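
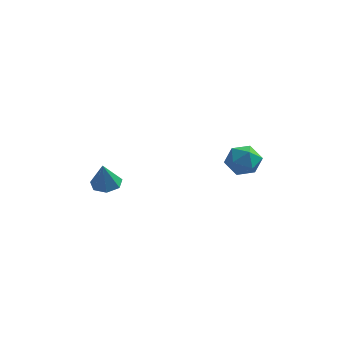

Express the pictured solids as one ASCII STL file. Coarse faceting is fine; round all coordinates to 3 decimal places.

solid 
facet normal -0.034 0.982 0.185
outer loop
vertex 3.688 0.975 -1.653
vertex 2.662 0.866 -1.262
vertex 3.525 0.767 -0.581
endloop
endfacet
facet normal 0.633 0.736 0.239
outer loop
vertex 3.688 0.975 -1.653
vertex 3.525 0.767 -0.581
vertex 4.333 0.249 -1.127
endloop
endfacet
facet normal 0.811 0.441 -0.386
outer loop
vertex 3.688 0.975 -1.653
vertex 4.333 0.249 -1.127
vertex 3.968 0.028 -2.146
endloop
endfacet
facet normal 0.253 0.505 -0.826
outer loop
vertex 3.688 0.975 -1.653
vertex 3.968 0.028 -2.146
vertex 2.936 0.409 -2.229
endloop
endfacet
facet normal -0.269 0.839 -0.473
outer loop
vertex 3.688 0.975 -1.653
vertex 2.936 0.409 -2.229
vertex 2.662 0.866 -1.262
endloop
endfacet
facet normal 0.640 0.223 0.736
outer loop
vertex 4.333 0.249 -1.127
vertex 3.525 0.767 -0.581
vertex 3.704 -0.309 -0.411
endloop
endfacet
facet normal -0.440 0.621 0.648
outer loop
vertex 3.525 0.767 -0.581
vertex 2.662 0.866 -1.262
vertex 2.672 0.072 -0.494
endloop
endfacet
facet normal -0.821 0.390 -0.417
outer loop
vertex 2.662 0.866 -1.262
vertex 2.936 0.409 -2.229
vertex 2.307 -0.149 -1.513
endloop
endfacet
facet normal 0.023 -0.152 -0.988
outer loop
vertex 2.936 0.409 -2.229
vertex 3.968 0.028 -2.146
vertex 3.115 -0.667 -2.059
endloop
endfacet
facet normal 0.926 -0.256 -0.276
outer loop
vertex 3.968 0.028 -2.146
vertex 4.333 0.249 -1.127
vertex 3.978 -0.766 -1.378
endloop
endfacet
facet normal -0.253 -0.505 0.826
outer loop
vertex 2.952 -0.875 -0.987
vertex 3.704 -0.309 -0.411
vertex 2.672 0.072 -0.494
endloop
endfacet
facet normal -0.811 -0.441 0.386
outer loop
vertex 2.952 -0.875 -0.987
vertex 2.672 0.072 -0.494
vertex 2.307 -0.149 -1.513
endloop
endfacet
facet normal -0.633 -0.736 -0.239
outer loop
vertex 2.952 -0.875 -0.987
vertex 2.307 -0.149 -1.513
vertex 3.115 -0.667 -2.059
endloop
endfacet
facet normal 0.034 -0.982 -0.185
outer loop
vertex 2.952 -0.875 -0.987
vertex 3.115 -0.667 -2.059
vertex 3.978 -0.766 -1.378
endloop
endfacet
facet normal 0.269 -0.839 0.473
outer loop
vertex 2.952 -0.875 -0.987
vertex 3.978 -0.766 -1.378
vertex 3.704 -0.309 -0.411
endloop
endfacet
facet normal -0.023 0.152 0.988
outer loop
vertex 2.672 0.072 -0.494
vertex 3.704 -0.309 -0.411
vertex 3.525 0.767 -0.581
endloop
endfacet
facet normal -0.926 0.256 0.276
outer loop
vertex 2.307 -0.149 -1.513
vertex 2.672 0.072 -0.494
vertex 2.662 0.866 -1.262
endloop
endfacet
facet normal -0.640 -0.223 -0.736
outer loop
vertex 3.115 -0.667 -2.059
vertex 2.307 -0.149 -1.513
vertex 2.936 0.409 -2.229
endloop
endfacet
facet normal 0.440 -0.621 -0.648
outer loop
vertex 3.978 -0.766 -1.378
vertex 3.115 -0.667 -2.059
vertex 3.968 0.028 -2.146
endloop
endfacet
facet normal 0.821 -0.390 0.417
outer loop
vertex 3.704 -0.309 -0.411
vertex 3.978 -0.766 -1.378
vertex 4.333 0.249 -1.127
endloop
endfacet
facet normal 0.038 0.256 -0.966
outer loop
vertex -2.926 -2.231 -3.048
vertex -3.749 -1.897 -2.992
vertex -2.972 -1.486 -2.852
endloop
endfacet
facet normal 0.882 -0.068 0.466
outer loop
vertex -2.926 -2.231 -3.048
vertex -2.972 -1.486 -2.852
vertex -3.811 -2.323 -1.388
endloop
endfacet
facet normal 0.037 0.258 -0.965
outer loop
vertex -2.972 -1.486 -2.852
vertex -3.749 -1.897 -2.992
vertex -3.603 -1.05 -2.76
endloop
endfacet
facet normal 0.502 0.595 0.628
outer loop
vertex -2.972 -1.486 -2.852
vertex -3.603 -1.05 -2.76
vertex -3.811 -2.323 -1.388
endloop
endfacet
facet normal 0.038 0.258 -0.965
outer loop
vertex -3.603 -1.05 -2.76
vertex -3.749 -1.897 -2.992
vertex -4.344 -1.252 -2.843
endloop
endfacet
facet normal -0.269 0.726 0.633
outer loop
vertex -3.603 -1.05 -2.76
vertex -4.344 -1.252 -2.843
vertex -3.811 -2.323 -1.388
endloop
endfacet
facet normal 0.037 0.257 -0.966
outer loop
vertex -4.344 -1.252 -2.843
vertex -3.749 -1.897 -2.992
vertex -4.637 -1.939 -3.037
endloop
endfacet
facet normal -0.849 0.227 0.478
outer loop
vertex -4.344 -1.252 -2.843
vertex -4.637 -1.939 -3.037
vertex -3.811 -2.323 -1.388
endloop
endfacet
facet normal 0.037 0.257 -0.966
outer loop
vertex -4.637 -1.939 -3.037
vertex -3.749 -1.897 -2.992
vertex -4.261 -2.595 -3.197
endloop
endfacet
facet normal -0.802 -0.528 0.279
outer loop
vertex -4.637 -1.939 -3.037
vertex -4.261 -2.595 -3.197
vertex -3.811 -2.323 -1.388
endloop
endfacet
facet normal 0.037 0.256 -0.966
outer loop
vertex -4.261 -2.595 -3.197
vertex -3.749 -1.897 -2.992
vertex -3.5 -2.725 -3.202
endloop
endfacet
facet normal -0.164 -0.969 0.186
outer loop
vertex -4.261 -2.595 -3.197
vertex -3.5 -2.725 -3.202
vertex -3.811 -2.323 -1.388
endloop
endfacet
facet normal 0.038 0.256 -0.966
outer loop
vertex -3.5 -2.725 -3.202
vertex -3.749 -1.897 -2.992
vertex -2.926 -2.231 -3.048
endloop
endfacet
facet normal 0.586 -0.764 0.270
outer loop
vertex -3.5 -2.725 -3.202
vertex -2.926 -2.231 -3.048
vertex -3.811 -2.323 -1.388
endloop
endfacet

endsolid


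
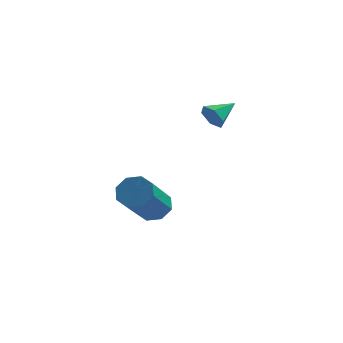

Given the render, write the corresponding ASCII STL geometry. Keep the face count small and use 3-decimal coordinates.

solid 
facet normal 0.192 0.711 -0.676
outer loop
vertex -2.327 0.391 -3.045
vertex -2.636 0.803 -2.699
vertex -2.047 0.613 -2.732
endloop
endfacet
facet normal 0.785 -0.525 -0.330
outer loop
vertex -2.327 0.391 -3.045
vertex -2.047 0.613 -2.732
vertex -2.695 -0.975 -1.746
endloop
endfacet
facet normal 0.784 -0.525 -0.330
outer loop
vertex -2.695 -0.975 -1.746
vertex -2.047 0.613 -2.732
vertex -2.415 -0.753 -1.434
endloop
endfacet
facet normal -0.191 -0.711 0.677
outer loop
vertex -2.695 -0.975 -1.746
vertex -2.415 -0.753 -1.434
vertex -3.004 -0.563 -1.401
endloop
endfacet
facet normal 0.191 0.710 -0.677
outer loop
vertex -2.047 0.613 -2.732
vertex -2.636 0.803 -2.699
vertex -2.112 0.946 -2.401
endloop
endfacet
facet normal 0.972 -0.041 0.232
outer loop
vertex -2.047 0.613 -2.732
vertex -2.112 0.946 -2.401
vertex -2.415 -0.753 -1.434
endloop
endfacet
facet normal 0.972 -0.041 0.232
outer loop
vertex -2.415 -0.753 -1.434
vertex -2.112 0.946 -2.401
vertex -2.48 -0.42 -1.102
endloop
endfacet
facet normal -0.192 -0.711 0.676
outer loop
vertex -2.415 -0.753 -1.434
vertex -2.48 -0.42 -1.102
vertex -3.004 -0.563 -1.401
endloop
endfacet
facet normal 0.191 0.711 -0.677
outer loop
vertex -2.112 0.946 -2.401
vertex -2.636 0.803 -2.699
vertex -2.484 1.195 -2.244
endloop
endfacet
facet normal 0.590 0.467 0.658
outer loop
vertex -2.112 0.946 -2.401
vertex -2.484 1.195 -2.244
vertex -2.48 -0.42 -1.102
endloop
endfacet
facet normal 0.590 0.467 0.658
outer loop
vertex -2.48 -0.42 -1.102
vertex -2.484 1.195 -2.244
vertex -2.852 -0.171 -0.945
endloop
endfacet
facet normal -0.191 -0.712 0.676
outer loop
vertex -2.48 -0.42 -1.102
vertex -2.852 -0.171 -0.945
vertex -3.004 -0.563 -1.401
endloop
endfacet
facet normal 0.192 0.711 -0.677
outer loop
vertex -2.484 1.195 -2.244
vertex -2.636 0.803 -2.699
vertex -2.945 1.215 -2.354
endloop
endfacet
facet normal -0.136 0.702 0.699
outer loop
vertex -2.484 1.195 -2.244
vertex -2.945 1.215 -2.354
vertex -2.852 -0.171 -0.945
endloop
endfacet
facet normal -0.136 0.702 0.699
outer loop
vertex -2.852 -0.171 -0.945
vertex -2.945 1.215 -2.354
vertex -3.313 -0.151 -1.055
endloop
endfacet
facet normal -0.192 -0.712 0.676
outer loop
vertex -2.852 -0.171 -0.945
vertex -3.313 -0.151 -1.055
vertex -3.004 -0.563 -1.401
endloop
endfacet
facet normal 0.191 0.711 -0.677
outer loop
vertex -2.945 1.215 -2.354
vertex -2.636 0.803 -2.699
vertex -3.225 0.993 -2.666
endloop
endfacet
facet normal -0.784 0.525 0.330
outer loop
vertex -2.945 1.215 -2.354
vertex -3.225 0.993 -2.666
vertex -3.313 -0.151 -1.055
endloop
endfacet
facet normal -0.785 0.525 0.330
outer loop
vertex -3.313 -0.151 -1.055
vertex -3.225 0.993 -2.666
vertex -3.593 -0.373 -1.368
endloop
endfacet
facet normal -0.192 -0.711 0.676
outer loop
vertex -3.313 -0.151 -1.055
vertex -3.593 -0.373 -1.368
vertex -3.004 -0.563 -1.401
endloop
endfacet
facet normal 0.192 0.711 -0.676
outer loop
vertex -3.225 0.993 -2.666
vertex -2.636 0.803 -2.699
vertex -3.16 0.66 -2.998
endloop
endfacet
facet normal -0.972 0.041 -0.232
outer loop
vertex -3.225 0.993 -2.666
vertex -3.16 0.66 -2.998
vertex -3.593 -0.373 -1.368
endloop
endfacet
facet normal -0.972 0.041 -0.232
outer loop
vertex -3.593 -0.373 -1.368
vertex -3.16 0.66 -2.998
vertex -3.528 -0.706 -1.699
endloop
endfacet
facet normal -0.191 -0.710 0.677
outer loop
vertex -3.593 -0.373 -1.368
vertex -3.528 -0.706 -1.699
vertex -3.004 -0.563 -1.401
endloop
endfacet
facet normal 0.191 0.712 -0.676
outer loop
vertex -3.16 0.66 -2.998
vertex -2.636 0.803 -2.699
vertex -2.788 0.411 -3.155
endloop
endfacet
facet normal -0.590 -0.467 -0.658
outer loop
vertex -3.16 0.66 -2.998
vertex -2.788 0.411 -3.155
vertex -3.528 -0.706 -1.699
endloop
endfacet
facet normal -0.590 -0.467 -0.658
outer loop
vertex -3.528 -0.706 -1.699
vertex -2.788 0.411 -3.155
vertex -3.156 -0.955 -1.856
endloop
endfacet
facet normal -0.191 -0.711 0.677
outer loop
vertex -3.528 -0.706 -1.699
vertex -3.156 -0.955 -1.856
vertex -3.004 -0.563 -1.401
endloop
endfacet
facet normal 0.192 0.712 -0.676
outer loop
vertex -2.788 0.411 -3.155
vertex -2.636 0.803 -2.699
vertex -2.327 0.391 -3.045
endloop
endfacet
facet normal 0.136 -0.702 -0.699
outer loop
vertex -2.788 0.411 -3.155
vertex -2.327 0.391 -3.045
vertex -3.156 -0.955 -1.856
endloop
endfacet
facet normal 0.136 -0.702 -0.699
outer loop
vertex -3.156 -0.955 -1.856
vertex -2.327 0.391 -3.045
vertex -2.695 -0.975 -1.746
endloop
endfacet
facet normal -0.192 -0.711 0.677
outer loop
vertex -3.156 -0.955 -1.856
vertex -2.695 -0.975 -1.746
vertex -3.004 -0.563 -1.401
endloop
endfacet
facet normal -0.644 -0.693 -0.325
outer loop
vertex -0.836 3.382 -0.481
vertex -1.125 3.45 -0.054
vertex -1.217 3.735 -0.479
endloop
endfacet
facet normal 0.461 0.502 -0.731
outer loop
vertex -0.836 3.382 -0.481
vertex -1.217 3.735 -0.479
vertex -0.475 4.15 0.274
endloop
endfacet
facet normal -0.644 -0.693 -0.325
outer loop
vertex -1.217 3.735 -0.479
vertex -1.125 3.45 -0.054
vertex -1.506 3.803 -0.052
endloop
endfacet
facet normal -0.219 0.930 -0.296
outer loop
vertex -1.217 3.735 -0.479
vertex -1.506 3.803 -0.052
vertex -0.475 4.15 0.274
endloop
endfacet
facet normal -0.643 -0.693 -0.326
outer loop
vertex -1.506 3.803 -0.052
vertex -1.125 3.45 -0.054
vertex -1.414 3.518 0.372
endloop
endfacet
facet normal -0.418 0.709 0.567
outer loop
vertex -1.506 3.803 -0.052
vertex -1.414 3.518 0.372
vertex -0.475 4.15 0.274
endloop
endfacet
facet normal -0.643 -0.694 -0.325
outer loop
vertex -1.414 3.518 0.372
vertex -1.125 3.45 -0.054
vertex -1.032 3.165 0.37
endloop
endfacet
facet normal 0.062 0.062 0.996
outer loop
vertex -1.414 3.518 0.372
vertex -1.032 3.165 0.37
vertex -0.475 4.15 0.274
endloop
endfacet
facet normal -0.643 -0.693 -0.325
outer loop
vertex -1.032 3.165 0.37
vertex -1.125 3.45 -0.054
vertex -0.743 3.097 -0.057
endloop
endfacet
facet normal 0.743 -0.365 0.561
outer loop
vertex -1.032 3.165 0.37
vertex -0.743 3.097 -0.057
vertex -0.475 4.15 0.274
endloop
endfacet
facet normal -0.643 -0.693 -0.325
outer loop
vertex -0.743 3.097 -0.057
vertex -1.125 3.45 -0.054
vertex -0.836 3.382 -0.481
endloop
endfacet
facet normal 0.942 -0.144 -0.304
outer loop
vertex -0.743 3.097 -0.057
vertex -0.836 3.382 -0.481
vertex -0.475 4.15 0.274
endloop
endfacet

endsolid


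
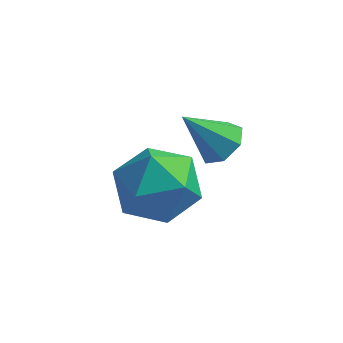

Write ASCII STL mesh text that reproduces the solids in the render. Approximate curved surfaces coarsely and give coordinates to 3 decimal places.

solid 
facet normal 0.586 0.259 -0.768
outer loop
vertex 2.501 -1.421 2.068
vertex 2.088 -1.226 1.819
vertex 2.412 -0.986 2.147
endloop
endfacet
facet normal 0.500 -0.055 0.864
outer loop
vertex 2.501 -1.421 2.068
vertex 2.412 -0.986 2.147
vertex 1.432 -1.514 2.681
endloop
endfacet
facet normal 0.586 0.258 -0.768
outer loop
vertex 2.412 -0.986 2.147
vertex 2.088 -1.226 1.819
vertex 2.08 -0.731 1.979
endloop
endfacet
facet normal 0.087 0.624 0.776
outer loop
vertex 2.412 -0.986 2.147
vertex 2.08 -0.731 1.979
vertex 1.432 -1.514 2.681
endloop
endfacet
facet normal 0.584 0.258 -0.769
outer loop
vertex 2.08 -0.731 1.979
vertex 2.088 -1.226 1.819
vertex 1.753 -0.849 1.691
endloop
endfacet
facet normal -0.562 0.759 0.328
outer loop
vertex 2.08 -0.731 1.979
vertex 1.753 -0.849 1.691
vertex 1.432 -1.514 2.681
endloop
endfacet
facet normal 0.584 0.258 -0.769
outer loop
vertex 1.753 -0.849 1.691
vertex 2.088 -1.226 1.819
vertex 1.679 -1.251 1.5
endloop
endfacet
facet normal -0.958 0.246 -0.146
outer loop
vertex 1.753 -0.849 1.691
vertex 1.679 -1.251 1.5
vertex 1.432 -1.514 2.681
endloop
endfacet
facet normal 0.585 0.257 -0.770
outer loop
vertex 1.679 -1.251 1.5
vertex 2.088 -1.226 1.819
vertex 1.912 -1.634 1.549
endloop
endfacet
facet normal -0.802 -0.525 -0.285
outer loop
vertex 1.679 -1.251 1.5
vertex 1.912 -1.634 1.549
vertex 1.432 -1.514 2.681
endloop
endfacet
facet normal 0.585 0.257 -0.769
outer loop
vertex 1.912 -1.634 1.549
vertex 2.088 -1.226 1.819
vertex 2.278 -1.71 1.802
endloop
endfacet
facet normal -0.212 -0.977 0.014
outer loop
vertex 1.912 -1.634 1.549
vertex 2.278 -1.71 1.802
vertex 1.432 -1.514 2.681
endloop
endfacet
facet normal 0.585 0.257 -0.769
outer loop
vertex 2.278 -1.71 1.802
vertex 2.088 -1.226 1.819
vertex 2.501 -1.421 2.068
endloop
endfacet
facet normal 0.368 -0.767 0.525
outer loop
vertex 2.278 -1.71 1.802
vertex 2.501 -1.421 2.068
vertex 1.432 -1.514 2.681
endloop
endfacet
facet normal 0.124 0.966 0.226
outer loop
vertex 1.13 -0.724 0.132
vertex 0.552 -0.818 0.849
vertex 1.459 -0.961 0.964
endloop
endfacet
facet normal 0.711 0.699 -0.082
outer loop
vertex 1.13 -0.724 0.132
vertex 1.459 -0.961 0.964
vertex 1.781 -1.378 0.202
endloop
endfacet
facet normal 0.526 0.446 -0.724
outer loop
vertex 1.13 -0.724 0.132
vertex 1.781 -1.378 0.202
vertex 1.073 -1.491 -0.382
endloop
endfacet
facet normal -0.173 0.557 -0.812
outer loop
vertex 1.13 -0.724 0.132
vertex 1.073 -1.491 -0.382
vertex 0.314 -1.145 0.017
endloop
endfacet
facet normal -0.422 0.879 -0.225
outer loop
vertex 1.13 -0.724 0.132
vertex 0.314 -1.145 0.017
vertex 0.552 -0.818 0.849
endloop
endfacet
facet normal 0.937 0.150 0.314
outer loop
vertex 1.781 -1.378 0.202
vertex 1.459 -0.961 0.964
vertex 1.606 -1.875 0.963
endloop
endfacet
facet normal -0.011 0.582 0.813
outer loop
vertex 1.459 -0.961 0.964
vertex 0.552 -0.818 0.849
vertex 0.847 -1.529 1.362
endloop
endfacet
facet normal -0.894 0.441 0.082
outer loop
vertex 0.552 -0.818 0.849
vertex 0.314 -1.145 0.017
vertex 0.139 -1.642 0.778
endloop
endfacet
facet normal -0.492 -0.078 -0.867
outer loop
vertex 0.314 -1.145 0.017
vertex 1.073 -1.491 -0.382
vertex 0.461 -2.059 0.016
endloop
endfacet
facet normal 0.639 -0.258 -0.725
outer loop
vertex 1.073 -1.491 -0.382
vertex 1.781 -1.378 0.202
vertex 1.368 -2.202 0.131
endloop
endfacet
facet normal 0.173 -0.557 0.812
outer loop
vertex 0.79 -2.296 0.848
vertex 1.606 -1.875 0.963
vertex 0.847 -1.529 1.362
endloop
endfacet
facet normal -0.526 -0.446 0.724
outer loop
vertex 0.79 -2.296 0.848
vertex 0.847 -1.529 1.362
vertex 0.139 -1.642 0.778
endloop
endfacet
facet normal -0.711 -0.699 0.082
outer loop
vertex 0.79 -2.296 0.848
vertex 0.139 -1.642 0.778
vertex 0.461 -2.059 0.016
endloop
endfacet
facet normal -0.124 -0.966 -0.226
outer loop
vertex 0.79 -2.296 0.848
vertex 0.461 -2.059 0.016
vertex 1.368 -2.202 0.131
endloop
endfacet
facet normal 0.422 -0.879 0.225
outer loop
vertex 0.79 -2.296 0.848
vertex 1.368 -2.202 0.131
vertex 1.606 -1.875 0.963
endloop
endfacet
facet normal 0.492 0.078 0.867
outer loop
vertex 0.847 -1.529 1.362
vertex 1.606 -1.875 0.963
vertex 1.459 -0.961 0.964
endloop
endfacet
facet normal -0.639 0.258 0.725
outer loop
vertex 0.139 -1.642 0.778
vertex 0.847 -1.529 1.362
vertex 0.552 -0.818 0.849
endloop
endfacet
facet normal -0.937 -0.150 -0.314
outer loop
vertex 0.461 -2.059 0.016
vertex 0.139 -1.642 0.778
vertex 0.314 -1.145 0.017
endloop
endfacet
facet normal 0.011 -0.582 -0.813
outer loop
vertex 1.368 -2.202 0.131
vertex 0.461 -2.059 0.016
vertex 1.073 -1.491 -0.382
endloop
endfacet
facet normal 0.894 -0.441 -0.082
outer loop
vertex 1.606 -1.875 0.963
vertex 1.368 -2.202 0.131
vertex 1.781 -1.378 0.202
endloop
endfacet

endsolid


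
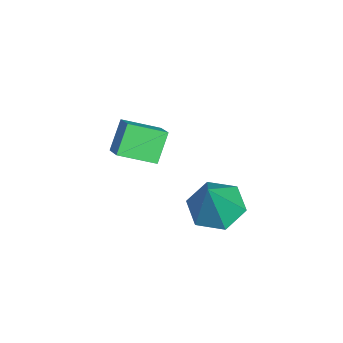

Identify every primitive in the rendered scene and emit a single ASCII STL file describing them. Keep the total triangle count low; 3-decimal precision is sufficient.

solid 
facet normal -0.556 0.280 0.783
outer loop
vertex -2.289 -1.682 2.075
vertex -1.46 -1.424 2.571
vertex -2.382 -0.332 1.527
endloop
endfacet
facet normal -0.829 -0.258 -0.496
outer loop
vertex -1.66 -0.696 0.509
vertex -2.289 -1.682 2.075
vertex -2.382 -0.332 1.527
endloop
endfacet
facet normal -0.555 0.280 0.783
outer loop
vertex -2.382 -0.332 1.527
vertex -1.46 -1.424 2.571
vertex -1.552 -0.074 2.023
endloop
endfacet
facet normal -0.063 0.925 -0.375
outer loop
vertex -1.552 -0.074 2.023
vertex -1.66 -0.696 0.509
vertex -2.382 -0.332 1.527
endloop
endfacet
facet normal 0.063 -0.925 0.375
outer loop
vertex -2.289 -1.682 2.075
vertex -0.738 -1.788 1.553
vertex -1.46 -1.424 2.571
endloop
endfacet
facet normal -0.830 -0.258 -0.495
outer loop
vertex -1.568 -2.046 1.057
vertex -2.289 -1.682 2.075
vertex -1.66 -0.696 0.509
endloop
endfacet
facet normal 0.063 -0.925 0.375
outer loop
vertex -1.568 -2.046 1.057
vertex -0.738 -1.788 1.553
vertex -2.289 -1.682 2.075
endloop
endfacet
facet normal 0.829 0.258 0.496
outer loop
vertex -1.46 -1.424 2.571
vertex -0.738 -1.788 1.553
vertex -1.552 -0.074 2.023
endloop
endfacet
facet normal -0.063 0.925 -0.375
outer loop
vertex -0.831 -0.438 1.005
vertex -1.66 -0.696 0.509
vertex -1.552 -0.074 2.023
endloop
endfacet
facet normal 0.830 0.258 0.495
outer loop
vertex -1.552 -0.074 2.023
vertex -0.738 -1.788 1.553
vertex -0.831 -0.438 1.005
endloop
endfacet
facet normal 0.556 -0.280 -0.783
outer loop
vertex -0.831 -0.438 1.005
vertex -1.568 -2.046 1.057
vertex -1.66 -0.696 0.509
endloop
endfacet
facet normal 0.555 -0.280 -0.783
outer loop
vertex -0.738 -1.788 1.553
vertex -1.568 -2.046 1.057
vertex -0.831 -0.438 1.005
endloop
endfacet
facet normal -0.464 0.153 -0.873
outer loop
vertex 2.999 1.73 1.209
vertex 2.141 1.452 1.616
vertex 2.413 2.403 1.638
endloop
endfacet
facet normal 0.789 0.598 0.141
outer loop
vertex 2.999 1.73 1.209
vertex 2.413 2.403 1.638
vertex 3.059 1.148 3.344
endloop
endfacet
facet normal -0.464 0.153 -0.873
outer loop
vertex 2.413 2.403 1.638
vertex 2.141 1.452 1.616
vertex 1.555 2.124 2.045
endloop
endfacet
facet normal 0.016 0.808 0.588
outer loop
vertex 2.413 2.403 1.638
vertex 1.555 2.124 2.045
vertex 3.059 1.148 3.344
endloop
endfacet
facet normal -0.464 0.153 -0.873
outer loop
vertex 1.555 2.124 2.045
vertex 2.141 1.452 1.616
vertex 1.283 1.173 2.023
endloop
endfacet
facet normal -0.589 0.150 0.794
outer loop
vertex 1.555 2.124 2.045
vertex 1.283 1.173 2.023
vertex 3.059 1.148 3.344
endloop
endfacet
facet normal -0.464 0.153 -0.873
outer loop
vertex 1.283 1.173 2.023
vertex 2.141 1.452 1.616
vertex 1.868 0.5 1.594
endloop
endfacet
facet normal -0.421 -0.719 0.553
outer loop
vertex 1.283 1.173 2.023
vertex 1.868 0.5 1.594
vertex 3.059 1.148 3.344
endloop
endfacet
facet normal -0.463 0.153 -0.873
outer loop
vertex 1.868 0.5 1.594
vertex 2.141 1.452 1.616
vertex 2.727 0.779 1.187
endloop
endfacet
facet normal 0.352 -0.930 0.105
outer loop
vertex 1.868 0.5 1.594
vertex 2.727 0.779 1.187
vertex 3.059 1.148 3.344
endloop
endfacet
facet normal -0.464 0.153 -0.873
outer loop
vertex 2.727 0.779 1.187
vertex 2.141 1.452 1.616
vertex 2.999 1.73 1.209
endloop
endfacet
facet normal 0.957 -0.271 -0.101
outer loop
vertex 2.727 0.779 1.187
vertex 2.999 1.73 1.209
vertex 3.059 1.148 3.344
endloop
endfacet

endsolid


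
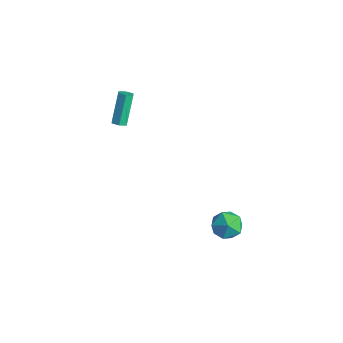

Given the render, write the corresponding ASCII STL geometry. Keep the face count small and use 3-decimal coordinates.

solid 
facet normal 0.310 -0.461 -0.832
outer loop
vertex -2.615 -2.206 2.802
vertex -3.072 -2.398 2.738
vertex -2.957 -1.956 2.536
endloop
endfacet
facet normal 0.661 0.733 -0.160
outer loop
vertex -2.615 -2.206 2.802
vertex -2.957 -1.956 2.536
vertex -3.271 -1.229 4.565
endloop
endfacet
facet normal 0.661 0.733 -0.161
outer loop
vertex -3.271 -1.229 4.565
vertex -2.957 -1.956 2.536
vertex -3.613 -0.979 4.3
endloop
endfacet
facet normal -0.309 0.460 0.833
outer loop
vertex -3.271 -1.229 4.565
vertex -3.613 -0.979 4.3
vertex -3.728 -1.422 4.502
endloop
endfacet
facet normal 0.308 -0.461 -0.832
outer loop
vertex -2.957 -1.956 2.536
vertex -3.072 -2.398 2.738
vertex -3.414 -2.148 2.473
endloop
endfacet
facet normal -0.262 0.800 -0.540
outer loop
vertex -2.957 -1.956 2.536
vertex -3.414 -2.148 2.473
vertex -3.613 -0.979 4.3
endloop
endfacet
facet normal -0.262 0.800 -0.540
outer loop
vertex -3.613 -0.979 4.3
vertex -3.414 -2.148 2.473
vertex -4.07 -1.172 4.236
endloop
endfacet
facet normal -0.311 0.460 0.832
outer loop
vertex -3.613 -0.979 4.3
vertex -4.07 -1.172 4.236
vertex -3.728 -1.422 4.502
endloop
endfacet
facet normal 0.309 -0.460 -0.833
outer loop
vertex -3.414 -2.148 2.473
vertex -3.072 -2.398 2.738
vertex -3.529 -2.591 2.675
endloop
endfacet
facet normal -0.923 0.066 -0.380
outer loop
vertex -3.414 -2.148 2.473
vertex -3.529 -2.591 2.675
vertex -4.07 -1.172 4.236
endloop
endfacet
facet normal -0.923 0.066 -0.380
outer loop
vertex -4.07 -1.172 4.236
vertex -3.529 -2.591 2.675
vertex -4.185 -1.614 4.438
endloop
endfacet
facet normal -0.310 0.461 0.832
outer loop
vertex -4.07 -1.172 4.236
vertex -4.185 -1.614 4.438
vertex -3.728 -1.422 4.502
endloop
endfacet
facet normal 0.309 -0.460 -0.833
outer loop
vertex -3.529 -2.591 2.675
vertex -3.072 -2.398 2.738
vertex -3.187 -2.841 2.94
endloop
endfacet
facet normal -0.661 -0.733 0.161
outer loop
vertex -3.529 -2.591 2.675
vertex -3.187 -2.841 2.94
vertex -4.185 -1.614 4.438
endloop
endfacet
facet normal -0.661 -0.733 0.160
outer loop
vertex -4.185 -1.614 4.438
vertex -3.187 -2.841 2.94
vertex -3.843 -1.864 4.704
endloop
endfacet
facet normal -0.310 0.461 0.832
outer loop
vertex -4.185 -1.614 4.438
vertex -3.843 -1.864 4.704
vertex -3.728 -1.422 4.502
endloop
endfacet
facet normal 0.311 -0.460 -0.832
outer loop
vertex -3.187 -2.841 2.94
vertex -3.072 -2.398 2.738
vertex -2.73 -2.648 3.004
endloop
endfacet
facet normal 0.262 -0.800 0.540
outer loop
vertex -3.187 -2.841 2.94
vertex -2.73 -2.648 3.004
vertex -3.843 -1.864 4.704
endloop
endfacet
facet normal 0.262 -0.800 0.540
outer loop
vertex -3.843 -1.864 4.704
vertex -2.73 -2.648 3.004
vertex -3.386 -1.672 4.767
endloop
endfacet
facet normal -0.308 0.461 0.832
outer loop
vertex -3.843 -1.864 4.704
vertex -3.386 -1.672 4.767
vertex -3.728 -1.422 4.502
endloop
endfacet
facet normal 0.310 -0.461 -0.832
outer loop
vertex -2.73 -2.648 3.004
vertex -3.072 -2.398 2.738
vertex -2.615 -2.206 2.802
endloop
endfacet
facet normal 0.923 -0.066 0.380
outer loop
vertex -2.73 -2.648 3.004
vertex -2.615 -2.206 2.802
vertex -3.386 -1.672 4.767
endloop
endfacet
facet normal 0.923 -0.066 0.380
outer loop
vertex -3.386 -1.672 4.767
vertex -2.615 -2.206 2.802
vertex -3.271 -1.229 4.565
endloop
endfacet
facet normal -0.309 0.460 0.833
outer loop
vertex -3.386 -1.672 4.767
vertex -3.271 -1.229 4.565
vertex -3.728 -1.422 4.502
endloop
endfacet
facet normal -0.845 0.220 0.488
outer loop
vertex 2.163 0.455 -3.938
vertex 2.733 0.645 -3.037
vertex 2.539 1.45 -3.736
endloop
endfacet
facet normal -0.901 0.382 -0.204
outer loop
vertex 2.163 0.455 -3.938
vertex 2.539 1.45 -3.736
vertex 2.594 1.044 -4.738
endloop
endfacet
facet normal -0.786 -0.214 -0.581
outer loop
vertex 2.163 0.455 -3.938
vertex 2.594 1.044 -4.738
vertex 2.823 -0.012 -4.659
endloop
endfacet
facet normal -0.658 -0.744 -0.120
outer loop
vertex 2.163 0.455 -3.938
vertex 2.823 -0.012 -4.659
vertex 2.909 -0.258 -3.608
endloop
endfacet
facet normal -0.694 -0.476 0.540
outer loop
vertex 2.163 0.455 -3.938
vertex 2.909 -0.258 -3.608
vertex 2.733 0.645 -3.037
endloop
endfacet
facet normal -0.384 0.848 -0.365
outer loop
vertex 2.594 1.044 -4.738
vertex 2.539 1.45 -3.736
vertex 3.431 1.598 -4.332
endloop
endfacet
facet normal -0.293 0.586 0.756
outer loop
vertex 2.539 1.45 -3.736
vertex 2.733 0.645 -3.037
vertex 3.517 1.352 -3.281
endloop
endfacet
facet normal -0.049 -0.541 0.840
outer loop
vertex 2.733 0.645 -3.037
vertex 2.909 -0.258 -3.608
vertex 3.746 0.296 -3.202
endloop
endfacet
facet normal 0.009 -0.973 -0.229
outer loop
vertex 2.909 -0.258 -3.608
vertex 2.823 -0.012 -4.659
vertex 3.801 -0.11 -4.204
endloop
endfacet
facet normal -0.198 -0.116 -0.973
outer loop
vertex 2.823 -0.012 -4.659
vertex 2.594 1.044 -4.738
vertex 3.607 0.695 -4.903
endloop
endfacet
facet normal 0.658 0.744 0.120
outer loop
vertex 4.177 0.885 -4.002
vertex 3.431 1.598 -4.332
vertex 3.517 1.352 -3.281
endloop
endfacet
facet normal 0.786 0.214 0.581
outer loop
vertex 4.177 0.885 -4.002
vertex 3.517 1.352 -3.281
vertex 3.746 0.296 -3.202
endloop
endfacet
facet normal 0.901 -0.382 0.204
outer loop
vertex 4.177 0.885 -4.002
vertex 3.746 0.296 -3.202
vertex 3.801 -0.11 -4.204
endloop
endfacet
facet normal 0.845 -0.220 -0.488
outer loop
vertex 4.177 0.885 -4.002
vertex 3.801 -0.11 -4.204
vertex 3.607 0.695 -4.903
endloop
endfacet
facet normal 0.694 0.476 -0.540
outer loop
vertex 4.177 0.885 -4.002
vertex 3.607 0.695 -4.903
vertex 3.431 1.598 -4.332
endloop
endfacet
facet normal -0.009 0.973 0.229
outer loop
vertex 3.517 1.352 -3.281
vertex 3.431 1.598 -4.332
vertex 2.539 1.45 -3.736
endloop
endfacet
facet normal 0.198 0.116 0.973
outer loop
vertex 3.746 0.296 -3.202
vertex 3.517 1.352 -3.281
vertex 2.733 0.645 -3.037
endloop
endfacet
facet normal 0.384 -0.848 0.365
outer loop
vertex 3.801 -0.11 -4.204
vertex 3.746 0.296 -3.202
vertex 2.909 -0.258 -3.608
endloop
endfacet
facet normal 0.293 -0.586 -0.756
outer loop
vertex 3.607 0.695 -4.903
vertex 3.801 -0.11 -4.204
vertex 2.823 -0.012 -4.659
endloop
endfacet
facet normal 0.049 0.541 -0.840
outer loop
vertex 3.431 1.598 -4.332
vertex 3.607 0.695 -4.903
vertex 2.594 1.044 -4.738
endloop
endfacet

endsolid


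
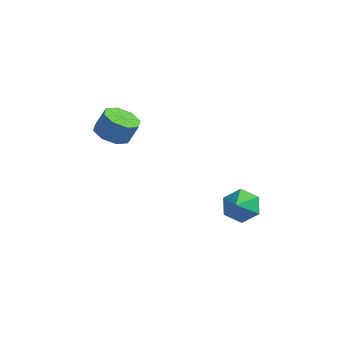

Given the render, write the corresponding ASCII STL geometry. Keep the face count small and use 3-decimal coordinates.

solid 
facet normal -0.243 0.767 -0.594
outer loop
vertex 3.426 4.522 -3.013
vertex 2.846 3.947 -3.518
vertex 2.505 4.427 -2.759
endloop
endfacet
facet normal 0.254 0.111 0.961
outer loop
vertex 3.426 4.522 -3.013
vertex 2.505 4.427 -2.759
vertex 3.154 2.973 -2.762
endloop
endfacet
facet normal -0.243 0.767 -0.594
outer loop
vertex 2.505 4.427 -2.759
vertex 2.846 3.947 -3.518
vertex 1.925 3.852 -3.264
endloop
endfacet
facet normal -0.503 -0.226 0.835
outer loop
vertex 2.505 4.427 -2.759
vertex 1.925 3.852 -3.264
vertex 3.154 2.973 -2.762
endloop
endfacet
facet normal -0.243 0.766 -0.595
outer loop
vertex 1.925 3.852 -3.264
vertex 2.846 3.947 -3.518
vertex 2.266 3.372 -4.022
endloop
endfacet
facet normal -0.623 -0.757 0.199
outer loop
vertex 1.925 3.852 -3.264
vertex 2.266 3.372 -4.022
vertex 3.154 2.973 -2.762
endloop
endfacet
facet normal -0.242 0.766 -0.595
outer loop
vertex 2.266 3.372 -4.022
vertex 2.846 3.947 -3.518
vertex 3.187 3.466 -4.276
endloop
endfacet
facet normal 0.012 -0.951 -0.309
outer loop
vertex 2.266 3.372 -4.022
vertex 3.187 3.466 -4.276
vertex 3.154 2.973 -2.762
endloop
endfacet
facet normal -0.242 0.766 -0.595
outer loop
vertex 3.187 3.466 -4.276
vertex 2.846 3.947 -3.518
vertex 3.767 4.041 -3.772
endloop
endfacet
facet normal 0.768 -0.614 -0.183
outer loop
vertex 3.187 3.466 -4.276
vertex 3.767 4.041 -3.772
vertex 3.154 2.973 -2.762
endloop
endfacet
facet normal -0.242 0.767 -0.595
outer loop
vertex 3.767 4.041 -3.772
vertex 2.846 3.947 -3.518
vertex 3.426 4.522 -3.013
endloop
endfacet
facet normal 0.888 -0.083 0.452
outer loop
vertex 3.767 4.041 -3.772
vertex 3.426 4.522 -3.013
vertex 3.154 2.973 -2.762
endloop
endfacet
facet normal -0.343 -0.252 -0.905
outer loop
vertex -0.764 0.082 1.548
vertex -1.619 0.034 1.885
vertex -1.105 0.696 1.506
endloop
endfacet
facet normal 0.805 0.418 -0.421
outer loop
vertex -0.764 0.082 1.548
vertex -1.105 0.696 1.506
vertex -0.367 0.374 2.598
endloop
endfacet
facet normal 0.805 0.418 -0.421
outer loop
vertex -0.367 0.374 2.598
vertex -1.105 0.696 1.506
vertex -0.708 0.989 2.556
endloop
endfacet
facet normal 0.343 0.252 0.905
outer loop
vertex -0.367 0.374 2.598
vertex -0.708 0.989 2.556
vertex -1.221 0.326 2.935
endloop
endfacet
facet normal -0.343 -0.252 -0.905
outer loop
vertex -1.105 0.696 1.506
vertex -1.619 0.034 1.885
vertex -1.747 0.923 1.686
endloop
endfacet
facet normal 0.227 0.912 -0.340
outer loop
vertex -1.105 0.696 1.506
vertex -1.747 0.923 1.686
vertex -0.708 0.989 2.556
endloop
endfacet
facet normal 0.226 0.913 -0.339
outer loop
vertex -0.708 0.989 2.556
vertex -1.747 0.923 1.686
vertex -1.35 1.215 2.736
endloop
endfacet
facet normal 0.343 0.252 0.905
outer loop
vertex -0.708 0.989 2.556
vertex -1.35 1.215 2.736
vertex -1.221 0.326 2.935
endloop
endfacet
facet normal -0.342 -0.252 -0.905
outer loop
vertex -1.747 0.923 1.686
vertex -1.619 0.034 1.885
vertex -2.314 0.628 1.982
endloop
endfacet
facet normal -0.485 0.873 -0.059
outer loop
vertex -1.747 0.923 1.686
vertex -2.314 0.628 1.982
vertex -1.35 1.215 2.736
endloop
endfacet
facet normal -0.485 0.873 -0.060
outer loop
vertex -1.35 1.215 2.736
vertex -2.314 0.628 1.982
vertex -1.916 0.921 3.032
endloop
endfacet
facet normal 0.342 0.252 0.905
outer loop
vertex -1.35 1.215 2.736
vertex -1.916 0.921 3.032
vertex -1.221 0.326 2.935
endloop
endfacet
facet normal -0.343 -0.253 -0.905
outer loop
vertex -2.314 0.628 1.982
vertex -1.619 0.034 1.885
vertex -2.473 -0.014 2.222
endloop
endfacet
facet normal -0.912 0.321 0.256
outer loop
vertex -2.314 0.628 1.982
vertex -2.473 -0.014 2.222
vertex -1.916 0.921 3.032
endloop
endfacet
facet normal -0.912 0.322 0.255
outer loop
vertex -1.916 0.921 3.032
vertex -2.473 -0.014 2.222
vertex -2.076 0.278 3.272
endloop
endfacet
facet normal 0.343 0.253 0.905
outer loop
vertex -1.916 0.921 3.032
vertex -2.076 0.278 3.272
vertex -1.221 0.326 2.935
endloop
endfacet
facet normal -0.343 -0.252 -0.905
outer loop
vertex -2.473 -0.014 2.222
vertex -1.619 0.034 1.885
vertex -2.132 -0.629 2.264
endloop
endfacet
facet normal -0.805 -0.418 0.421
outer loop
vertex -2.473 -0.014 2.222
vertex -2.132 -0.629 2.264
vertex -2.076 0.278 3.272
endloop
endfacet
facet normal -0.805 -0.418 0.421
outer loop
vertex -2.076 0.278 3.272
vertex -2.132 -0.629 2.264
vertex -1.735 -0.336 3.314
endloop
endfacet
facet normal 0.343 0.252 0.905
outer loop
vertex -2.076 0.278 3.272
vertex -1.735 -0.336 3.314
vertex -1.221 0.326 2.935
endloop
endfacet
facet normal -0.343 -0.252 -0.905
outer loop
vertex -2.132 -0.629 2.264
vertex -1.619 0.034 1.885
vertex -1.49 -0.855 2.084
endloop
endfacet
facet normal -0.226 -0.913 0.340
outer loop
vertex -2.132 -0.629 2.264
vertex -1.49 -0.855 2.084
vertex -1.735 -0.336 3.314
endloop
endfacet
facet normal -0.227 -0.913 0.340
outer loop
vertex -1.735 -0.336 3.314
vertex -1.49 -0.855 2.084
vertex -1.093 -0.563 3.134
endloop
endfacet
facet normal 0.343 0.252 0.905
outer loop
vertex -1.735 -0.336 3.314
vertex -1.093 -0.563 3.134
vertex -1.221 0.326 2.935
endloop
endfacet
facet normal -0.342 -0.252 -0.905
outer loop
vertex -1.49 -0.855 2.084
vertex -1.619 0.034 1.885
vertex -0.924 -0.561 1.788
endloop
endfacet
facet normal 0.484 -0.873 0.060
outer loop
vertex -1.49 -0.855 2.084
vertex -0.924 -0.561 1.788
vertex -1.093 -0.563 3.134
endloop
endfacet
facet normal 0.485 -0.872 0.060
outer loop
vertex -1.093 -0.563 3.134
vertex -0.924 -0.561 1.788
vertex -0.526 -0.268 2.838
endloop
endfacet
facet normal 0.342 0.252 0.905
outer loop
vertex -1.093 -0.563 3.134
vertex -0.526 -0.268 2.838
vertex -1.221 0.326 2.935
endloop
endfacet
facet normal -0.343 -0.253 -0.905
outer loop
vertex -0.924 -0.561 1.788
vertex -1.619 0.034 1.885
vertex -0.764 0.082 1.548
endloop
endfacet
facet normal 0.912 -0.322 -0.256
outer loop
vertex -0.924 -0.561 1.788
vertex -0.764 0.082 1.548
vertex -0.526 -0.268 2.838
endloop
endfacet
facet normal 0.912 -0.321 -0.255
outer loop
vertex -0.526 -0.268 2.838
vertex -0.764 0.082 1.548
vertex -0.367 0.374 2.598
endloop
endfacet
facet normal 0.343 0.253 0.905
outer loop
vertex -0.526 -0.268 2.838
vertex -0.367 0.374 2.598
vertex -1.221 0.326 2.935
endloop
endfacet

endsolid


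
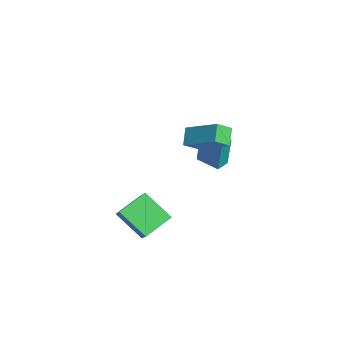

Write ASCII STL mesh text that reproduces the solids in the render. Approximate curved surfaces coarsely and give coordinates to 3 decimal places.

solid 
facet normal -0.729 0.244 0.640
outer loop
vertex 2.13 2.397 3.462
vertex 1.87 3.183 2.866
vertex 0.75 1.119 2.379
endloop
endfacet
facet normal 0.255 -0.770 0.585
outer loop
vertex 1.53 0.857 1.694
vertex 2.13 2.397 3.462
vertex 0.75 1.119 2.379
endloop
endfacet
facet normal -0.729 0.245 0.639
outer loop
vertex 0.75 1.119 2.379
vertex 1.87 3.183 2.866
vertex 0.491 1.905 1.782
endloop
endfacet
facet normal -0.636 -0.589 -0.499
outer loop
vertex 0.491 1.905 1.782
vertex 1.53 0.857 1.694
vertex 0.75 1.119 2.379
endloop
endfacet
facet normal 0.636 0.589 0.499
outer loop
vertex 2.13 2.397 3.462
vertex 2.65 2.921 2.181
vertex 1.87 3.183 2.866
endloop
endfacet
facet normal 0.254 -0.770 0.585
outer loop
vertex 2.909 2.135 2.778
vertex 2.13 2.397 3.462
vertex 1.53 0.857 1.694
endloop
endfacet
facet normal 0.636 0.589 0.499
outer loop
vertex 2.909 2.135 2.778
vertex 2.65 2.921 2.181
vertex 2.13 2.397 3.462
endloop
endfacet
facet normal -0.255 0.770 -0.585
outer loop
vertex 1.87 3.183 2.866
vertex 2.65 2.921 2.181
vertex 0.491 1.905 1.782
endloop
endfacet
facet normal -0.636 -0.589 -0.499
outer loop
vertex 1.27 1.643 1.098
vertex 1.53 0.857 1.694
vertex 0.491 1.905 1.782
endloop
endfacet
facet normal -0.254 0.770 -0.585
outer loop
vertex 0.491 1.905 1.782
vertex 2.65 2.921 2.181
vertex 1.27 1.643 1.098
endloop
endfacet
facet normal 0.729 -0.244 -0.640
outer loop
vertex 1.27 1.643 1.098
vertex 2.909 2.135 2.778
vertex 1.53 0.857 1.694
endloop
endfacet
facet normal 0.729 -0.245 -0.639
outer loop
vertex 2.65 2.921 2.181
vertex 2.909 2.135 2.778
vertex 1.27 1.643 1.098
endloop
endfacet
facet normal -0.733 0.010 -0.680
outer loop
vertex 0.052 -0.993 -2.971
vertex 1.156 0.123 -4.145
vertex 0.709 -2.407 -3.699
endloop
endfacet
facet normal -0.563 -0.570 0.599
outer loop
vertex 1.984 -2.423 -2.515
vertex 0.052 -0.993 -2.971
vertex 0.709 -2.407 -3.699
endloop
endfacet
facet normal -0.733 0.010 -0.680
outer loop
vertex 0.709 -2.407 -3.699
vertex 1.156 0.123 -4.145
vertex 1.812 -1.29 -4.872
endloop
endfacet
facet normal 0.382 -0.822 -0.423
outer loop
vertex 1.812 -1.29 -4.872
vertex 1.984 -2.423 -2.515
vertex 0.709 -2.407 -3.699
endloop
endfacet
facet normal -0.382 0.822 0.422
outer loop
vertex 0.052 -0.993 -2.971
vertex 2.431 0.107 -2.961
vertex 1.156 0.123 -4.145
endloop
endfacet
facet normal -0.563 -0.570 0.599
outer loop
vertex 1.328 -1.01 -1.788
vertex 0.052 -0.993 -2.971
vertex 1.984 -2.423 -2.515
endloop
endfacet
facet normal -0.382 0.822 0.423
outer loop
vertex 1.328 -1.01 -1.788
vertex 2.431 0.107 -2.961
vertex 0.052 -0.993 -2.971
endloop
endfacet
facet normal 0.563 0.570 -0.599
outer loop
vertex 1.156 0.123 -4.145
vertex 2.431 0.107 -2.961
vertex 1.812 -1.29 -4.872
endloop
endfacet
facet normal 0.381 -0.822 -0.423
outer loop
vertex 3.088 -1.307 -3.689
vertex 1.984 -2.423 -2.515
vertex 1.812 -1.29 -4.872
endloop
endfacet
facet normal 0.563 0.570 -0.599
outer loop
vertex 1.812 -1.29 -4.872
vertex 2.431 0.107 -2.961
vertex 3.088 -1.307 -3.689
endloop
endfacet
facet normal 0.733 -0.010 0.680
outer loop
vertex 3.088 -1.307 -3.689
vertex 1.328 -1.01 -1.788
vertex 1.984 -2.423 -2.515
endloop
endfacet
facet normal 0.733 -0.010 0.680
outer loop
vertex 2.431 0.107 -2.961
vertex 1.328 -1.01 -1.788
vertex 3.088 -1.307 -3.689
endloop
endfacet
facet normal -0.654 0.757 -0.006
outer loop
vertex -1.951 2.938 -0.002
vertex -0.927 3.821 -0.154
vertex -2.102 2.793 -1.871
endloop
endfacet
facet normal -0.753 -0.648 0.111
outer loop
vertex -1.573 2.179 -1.866
vertex -1.951 2.938 -0.002
vertex -2.102 2.793 -1.871
endloop
endfacet
facet normal -0.653 0.757 -0.006
outer loop
vertex -2.102 2.793 -1.871
vertex -0.927 3.821 -0.154
vertex -1.078 3.675 -2.023
endloop
endfacet
facet normal -0.081 -0.078 -0.994
outer loop
vertex -1.078 3.675 -2.023
vertex -1.573 2.179 -1.866
vertex -2.102 2.793 -1.871
endloop
endfacet
facet normal 0.081 0.078 0.994
outer loop
vertex -1.951 2.938 -0.002
vertex -0.398 3.207 -0.149
vertex -0.927 3.821 -0.154
endloop
endfacet
facet normal -0.753 -0.649 0.111
outer loop
vertex -1.422 2.325 0.003
vertex -1.951 2.938 -0.002
vertex -1.573 2.179 -1.866
endloop
endfacet
facet normal 0.081 0.078 0.994
outer loop
vertex -1.422 2.325 0.003
vertex -0.398 3.207 -0.149
vertex -1.951 2.938 -0.002
endloop
endfacet
facet normal 0.753 0.648 -0.111
outer loop
vertex -0.927 3.821 -0.154
vertex -0.398 3.207 -0.149
vertex -1.078 3.675 -2.023
endloop
endfacet
facet normal -0.081 -0.078 -0.994
outer loop
vertex -0.549 3.062 -2.018
vertex -1.573 2.179 -1.866
vertex -1.078 3.675 -2.023
endloop
endfacet
facet normal 0.753 0.649 -0.111
outer loop
vertex -1.078 3.675 -2.023
vertex -0.398 3.207 -0.149
vertex -0.549 3.062 -2.018
endloop
endfacet
facet normal 0.654 -0.757 0.006
outer loop
vertex -0.549 3.062 -2.018
vertex -1.422 2.325 0.003
vertex -1.573 2.179 -1.866
endloop
endfacet
facet normal 0.653 -0.757 0.006
outer loop
vertex -0.398 3.207 -0.149
vertex -1.422 2.325 0.003
vertex -0.549 3.062 -2.018
endloop
endfacet

endsolid


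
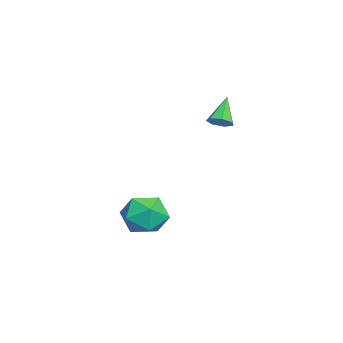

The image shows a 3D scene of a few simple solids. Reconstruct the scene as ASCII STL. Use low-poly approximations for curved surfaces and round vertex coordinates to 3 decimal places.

solid 
facet normal 0.636 -0.142 -0.758
outer loop
vertex 0.298 1.813 1.916
vertex -0.031 2.219 1.564
vertex 0.454 2.336 1.949
endloop
endfacet
facet normal 0.459 -0.192 0.868
outer loop
vertex 0.298 1.813 1.916
vertex 0.454 2.336 1.949
vertex -1.029 2.441 2.756
endloop
endfacet
facet normal 0.636 -0.141 -0.759
outer loop
vertex 0.454 2.336 1.949
vertex -0.031 2.219 1.564
vertex 0.244 2.771 1.692
endloop
endfacet
facet normal 0.414 0.603 0.682
outer loop
vertex 0.454 2.336 1.949
vertex 0.244 2.771 1.692
vertex -1.029 2.441 2.756
endloop
endfacet
facet normal 0.636 -0.141 -0.759
outer loop
vertex 0.244 2.771 1.692
vertex -0.031 2.219 1.564
vertex -0.173 2.79 1.339
endloop
endfacet
facet normal -0.105 0.978 0.177
outer loop
vertex 0.244 2.771 1.692
vertex -0.173 2.79 1.339
vertex -1.029 2.441 2.756
endloop
endfacet
facet normal 0.635 -0.141 -0.759
outer loop
vertex -0.173 2.79 1.339
vertex -0.031 2.219 1.564
vertex -0.483 2.379 1.156
endloop
endfacet
facet normal -0.708 0.653 -0.267
outer loop
vertex -0.173 2.79 1.339
vertex -0.483 2.379 1.156
vertex -1.029 2.441 2.756
endloop
endfacet
facet normal 0.635 -0.141 -0.759
outer loop
vertex -0.483 2.379 1.156
vertex -0.031 2.219 1.564
vertex -0.453 1.848 1.28
endloop
endfacet
facet normal -0.940 -0.127 -0.316
outer loop
vertex -0.483 2.379 1.156
vertex -0.453 1.848 1.28
vertex -1.029 2.441 2.756
endloop
endfacet
facet normal 0.636 -0.142 -0.759
outer loop
vertex -0.453 1.848 1.28
vertex -0.031 2.219 1.564
vertex -0.106 1.596 1.618
endloop
endfacet
facet normal -0.628 -0.775 0.066
outer loop
vertex -0.453 1.848 1.28
vertex -0.106 1.596 1.618
vertex -1.029 2.441 2.756
endloop
endfacet
facet normal 0.636 -0.142 -0.759
outer loop
vertex -0.106 1.596 1.618
vertex -0.031 2.219 1.564
vertex 0.298 1.813 1.916
endloop
endfacet
facet normal -0.005 -0.805 0.593
outer loop
vertex -0.106 1.596 1.618
vertex 0.298 1.813 1.916
vertex -1.029 2.441 2.756
endloop
endfacet
facet normal 0.259 0.756 0.602
outer loop
vertex 1.753 0.208 -3.544
vertex 1.189 -0.333 -2.622
vertex 2.357 -0.563 -2.835
endloop
endfacet
facet normal 0.744 0.663 0.087
outer loop
vertex 1.753 0.208 -3.544
vertex 2.357 -0.563 -2.835
vertex 2.52 -0.589 -4.033
endloop
endfacet
facet normal 0.414 0.731 -0.542
outer loop
vertex 1.753 0.208 -3.544
vertex 2.52 -0.589 -4.033
vertex 1.453 -0.375 -4.56
endloop
endfacet
facet normal -0.275 0.867 -0.416
outer loop
vertex 1.753 0.208 -3.544
vertex 1.453 -0.375 -4.56
vertex 0.63 -0.217 -3.688
endloop
endfacet
facet normal -0.371 0.882 0.291
outer loop
vertex 1.753 0.208 -3.544
vertex 0.63 -0.217 -3.688
vertex 1.189 -0.333 -2.622
endloop
endfacet
facet normal 0.991 -0.005 0.135
outer loop
vertex 2.52 -0.589 -4.033
vertex 2.357 -0.563 -2.835
vertex 2.43 -1.623 -3.412
endloop
endfacet
facet normal 0.205 0.146 0.968
outer loop
vertex 2.357 -0.563 -2.835
vertex 1.189 -0.333 -2.622
vertex 1.607 -1.465 -2.54
endloop
endfacet
facet normal -0.813 0.350 0.465
outer loop
vertex 1.189 -0.333 -2.622
vertex 0.63 -0.217 -3.688
vertex 0.54 -1.251 -3.067
endloop
endfacet
facet normal -0.658 0.325 -0.680
outer loop
vertex 0.63 -0.217 -3.688
vertex 1.453 -0.375 -4.56
vertex 0.703 -1.277 -4.265
endloop
endfacet
facet normal 0.457 0.105 -0.883
outer loop
vertex 1.453 -0.375 -4.56
vertex 2.52 -0.589 -4.033
vertex 1.871 -1.507 -4.478
endloop
endfacet
facet normal 0.275 -0.867 0.416
outer loop
vertex 1.307 -2.048 -3.556
vertex 2.43 -1.623 -3.412
vertex 1.607 -1.465 -2.54
endloop
endfacet
facet normal -0.414 -0.731 0.542
outer loop
vertex 1.307 -2.048 -3.556
vertex 1.607 -1.465 -2.54
vertex 0.54 -1.251 -3.067
endloop
endfacet
facet normal -0.744 -0.663 -0.087
outer loop
vertex 1.307 -2.048 -3.556
vertex 0.54 -1.251 -3.067
vertex 0.703 -1.277 -4.265
endloop
endfacet
facet normal -0.259 -0.756 -0.602
outer loop
vertex 1.307 -2.048 -3.556
vertex 0.703 -1.277 -4.265
vertex 1.871 -1.507 -4.478
endloop
endfacet
facet normal 0.371 -0.882 -0.291
outer loop
vertex 1.307 -2.048 -3.556
vertex 1.871 -1.507 -4.478
vertex 2.43 -1.623 -3.412
endloop
endfacet
facet normal 0.658 -0.325 0.680
outer loop
vertex 1.607 -1.465 -2.54
vertex 2.43 -1.623 -3.412
vertex 2.357 -0.563 -2.835
endloop
endfacet
facet normal -0.457 -0.105 0.883
outer loop
vertex 0.54 -1.251 -3.067
vertex 1.607 -1.465 -2.54
vertex 1.189 -0.333 -2.622
endloop
endfacet
facet normal -0.991 0.005 -0.135
outer loop
vertex 0.703 -1.277 -4.265
vertex 0.54 -1.251 -3.067
vertex 0.63 -0.217 -3.688
endloop
endfacet
facet normal -0.205 -0.146 -0.968
outer loop
vertex 1.871 -1.507 -4.478
vertex 0.703 -1.277 -4.265
vertex 1.453 -0.375 -4.56
endloop
endfacet
facet normal 0.813 -0.350 -0.465
outer loop
vertex 2.43 -1.623 -3.412
vertex 1.871 -1.507 -4.478
vertex 2.52 -0.589 -4.033
endloop
endfacet

endsolid


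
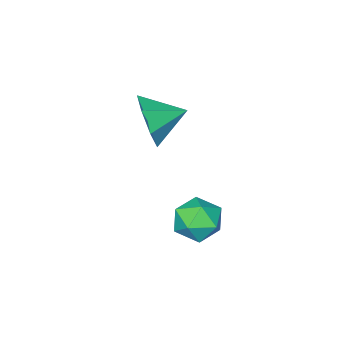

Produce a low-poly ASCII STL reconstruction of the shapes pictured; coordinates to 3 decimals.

solid 
facet normal 0.821 -0.501 -0.274
outer loop
vertex -1.425 -1.013 1.576
vertex -1.91 -1.305 0.656
vertex -1.31 -0.428 0.852
endloop
endfacet
facet normal -0.032 0.780 0.625
outer loop
vertex -1.425 -1.013 1.576
vertex -1.31 -0.428 0.852
vertex -3.01 -0.635 1.024
endloop
endfacet
facet normal 0.821 -0.501 -0.274
outer loop
vertex -1.31 -0.428 0.852
vertex -1.91 -1.305 0.656
vertex -1.647 -0.504 -0.019
endloop
endfacet
facet normal -0.125 0.991 -0.038
outer loop
vertex -1.31 -0.428 0.852
vertex -1.647 -0.504 -0.019
vertex -3.01 -0.635 1.024
endloop
endfacet
facet normal 0.821 -0.501 -0.274
outer loop
vertex -1.647 -0.504 -0.019
vertex -1.91 -1.305 0.656
vertex -2.182 -1.183 -0.382
endloop
endfacet
facet normal -0.487 0.678 -0.551
outer loop
vertex -1.647 -0.504 -0.019
vertex -2.182 -1.183 -0.382
vertex -3.01 -0.635 1.024
endloop
endfacet
facet normal 0.822 -0.500 -0.274
outer loop
vertex -2.182 -1.183 -0.382
vertex -1.91 -1.305 0.656
vertex -2.511 -1.954 0.037
endloop
endfacet
facet normal -0.846 0.075 -0.527
outer loop
vertex -2.182 -1.183 -0.382
vertex -2.511 -1.954 0.037
vertex -3.01 -0.635 1.024
endloop
endfacet
facet normal 0.822 -0.500 -0.274
outer loop
vertex -2.511 -1.954 0.037
vertex -1.91 -1.305 0.656
vertex -2.388 -2.236 0.922
endloop
endfacet
facet normal -0.932 -0.363 0.014
outer loop
vertex -2.511 -1.954 0.037
vertex -2.388 -2.236 0.922
vertex -3.01 -0.635 1.024
endloop
endfacet
facet normal 0.821 -0.500 -0.275
outer loop
vertex -2.388 -2.236 0.922
vertex -1.91 -1.305 0.656
vertex -1.904 -1.818 1.607
endloop
endfacet
facet normal -0.679 -0.306 0.667
outer loop
vertex -2.388 -2.236 0.922
vertex -1.904 -1.818 1.607
vertex -3.01 -0.635 1.024
endloop
endfacet
facet normal 0.822 -0.499 -0.275
outer loop
vertex -1.904 -1.818 1.607
vertex -1.91 -1.305 0.656
vertex -1.425 -1.013 1.576
endloop
endfacet
facet normal -0.279 0.202 0.939
outer loop
vertex -1.904 -1.818 1.607
vertex -1.425 -1.013 1.576
vertex -3.01 -0.635 1.024
endloop
endfacet
facet normal -0.511 -0.004 0.859
outer loop
vertex -2.812 1.291 -2.546
vertex -2.454 0.464 -2.337
vertex -2.018 1.237 -2.074
endloop
endfacet
facet normal -0.349 0.663 0.663
outer loop
vertex -2.812 1.291 -2.546
vertex -2.018 1.237 -2.074
vertex -2.113 1.862 -2.749
endloop
endfacet
facet normal -0.630 0.777 0.017
outer loop
vertex -2.812 1.291 -2.546
vertex -2.113 1.862 -2.749
vertex -2.607 1.476 -3.429
endloop
endfacet
facet normal -0.966 0.181 -0.186
outer loop
vertex -2.812 1.291 -2.546
vertex -2.607 1.476 -3.429
vertex -2.818 0.612 -3.175
endloop
endfacet
facet normal -0.893 -0.302 0.334
outer loop
vertex -2.812 1.291 -2.546
vertex -2.818 0.612 -3.175
vertex -2.454 0.464 -2.337
endloop
endfacet
facet normal 0.361 0.709 0.606
outer loop
vertex -2.113 1.862 -2.749
vertex -2.018 1.237 -2.074
vertex -1.322 1.388 -2.665
endloop
endfacet
facet normal 0.098 -0.370 0.924
outer loop
vertex -2.018 1.237 -2.074
vertex -2.454 0.464 -2.337
vertex -1.533 0.524 -2.411
endloop
endfacet
facet normal -0.518 -0.852 0.075
outer loop
vertex -2.454 0.464 -2.337
vertex -2.818 0.612 -3.175
vertex -2.027 0.138 -3.091
endloop
endfacet
facet normal -0.637 -0.070 -0.768
outer loop
vertex -2.818 0.612 -3.175
vertex -2.607 1.476 -3.429
vertex -2.122 0.763 -3.766
endloop
endfacet
facet normal -0.094 0.893 -0.439
outer loop
vertex -2.607 1.476 -3.429
vertex -2.113 1.862 -2.749
vertex -1.686 1.536 -3.503
endloop
endfacet
facet normal 0.966 -0.181 0.186
outer loop
vertex -1.328 0.709 -3.294
vertex -1.322 1.388 -2.665
vertex -1.533 0.524 -2.411
endloop
endfacet
facet normal 0.630 -0.777 -0.017
outer loop
vertex -1.328 0.709 -3.294
vertex -1.533 0.524 -2.411
vertex -2.027 0.138 -3.091
endloop
endfacet
facet normal 0.349 -0.663 -0.663
outer loop
vertex -1.328 0.709 -3.294
vertex -2.027 0.138 -3.091
vertex -2.122 0.763 -3.766
endloop
endfacet
facet normal 0.511 0.004 -0.859
outer loop
vertex -1.328 0.709 -3.294
vertex -2.122 0.763 -3.766
vertex -1.686 1.536 -3.503
endloop
endfacet
facet normal 0.893 0.302 -0.334
outer loop
vertex -1.328 0.709 -3.294
vertex -1.686 1.536 -3.503
vertex -1.322 1.388 -2.665
endloop
endfacet
facet normal 0.637 0.070 0.768
outer loop
vertex -1.533 0.524 -2.411
vertex -1.322 1.388 -2.665
vertex -2.018 1.237 -2.074
endloop
endfacet
facet normal 0.094 -0.893 0.439
outer loop
vertex -2.027 0.138 -3.091
vertex -1.533 0.524 -2.411
vertex -2.454 0.464 -2.337
endloop
endfacet
facet normal -0.361 -0.709 -0.606
outer loop
vertex -2.122 0.763 -3.766
vertex -2.027 0.138 -3.091
vertex -2.818 0.612 -3.175
endloop
endfacet
facet normal -0.098 0.370 -0.924
outer loop
vertex -1.686 1.536 -3.503
vertex -2.122 0.763 -3.766
vertex -2.607 1.476 -3.429
endloop
endfacet
facet normal 0.518 0.852 -0.075
outer loop
vertex -1.322 1.388 -2.665
vertex -1.686 1.536 -3.503
vertex -2.113 1.862 -2.749
endloop
endfacet

endsolid


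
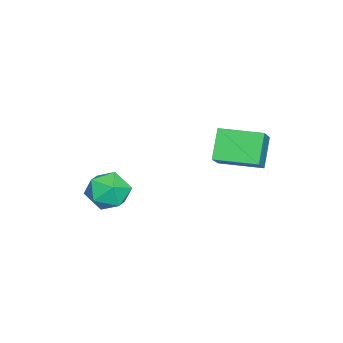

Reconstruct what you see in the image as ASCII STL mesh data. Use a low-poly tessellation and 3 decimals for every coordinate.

solid 
facet normal -0.787 -0.049 -0.615
outer loop
vertex -2.438 0.621 3.697
vertex -2.536 2.368 3.682
vertex -1.541 0.661 2.545
endloop
endfacet
facet normal 0.056 -0.998 0.009
outer loop
vertex -0.424 0.732 3.418
vertex -2.438 0.621 3.697
vertex -1.541 0.661 2.545
endloop
endfacet
facet normal -0.788 -0.050 -0.614
outer loop
vertex -1.541 0.661 2.545
vertex -2.536 2.368 3.682
vertex -1.64 2.409 2.53
endloop
endfacet
facet normal 0.614 0.028 -0.788
outer loop
vertex -1.64 2.409 2.53
vertex -0.424 0.732 3.418
vertex -1.541 0.661 2.545
endloop
endfacet
facet normal -0.614 -0.028 0.788
outer loop
vertex -2.438 0.621 3.697
vertex -1.419 2.439 4.555
vertex -2.536 2.368 3.682
endloop
endfacet
facet normal 0.056 -0.998 0.008
outer loop
vertex -1.32 0.691 4.57
vertex -2.438 0.621 3.697
vertex -0.424 0.732 3.418
endloop
endfacet
facet normal -0.614 -0.028 0.789
outer loop
vertex -1.32 0.691 4.57
vertex -1.419 2.439 4.555
vertex -2.438 0.621 3.697
endloop
endfacet
facet normal -0.057 0.998 -0.009
outer loop
vertex -2.536 2.368 3.682
vertex -1.419 2.439 4.555
vertex -1.64 2.409 2.53
endloop
endfacet
facet normal 0.614 0.028 -0.789
outer loop
vertex -0.522 2.479 3.403
vertex -0.424 0.732 3.418
vertex -1.64 2.409 2.53
endloop
endfacet
facet normal -0.056 0.998 -0.009
outer loop
vertex -1.64 2.409 2.53
vertex -1.419 2.439 4.555
vertex -0.522 2.479 3.403
endloop
endfacet
facet normal 0.788 0.049 0.614
outer loop
vertex -0.522 2.479 3.403
vertex -1.32 0.691 4.57
vertex -0.424 0.732 3.418
endloop
endfacet
facet normal 0.787 0.050 0.615
outer loop
vertex -1.419 2.439 4.555
vertex -1.32 0.691 4.57
vertex -0.522 2.479 3.403
endloop
endfacet
facet normal 0.028 0.659 0.752
outer loop
vertex 0.808 -1.94 2.128
vertex 0.643 -2.654 2.76
vertex 1.551 -2.42 2.521
endloop
endfacet
facet normal 0.448 0.868 0.213
outer loop
vertex 0.808 -1.94 2.128
vertex 1.551 -2.42 2.521
vertex 1.564 -2.196 1.58
endloop
endfacet
facet normal 0.045 0.927 -0.372
outer loop
vertex 0.808 -1.94 2.128
vertex 1.564 -2.196 1.58
vertex 0.664 -2.29 1.237
endloop
endfacet
facet normal -0.626 0.755 -0.195
outer loop
vertex 0.808 -1.94 2.128
vertex 0.664 -2.29 1.237
vertex 0.095 -2.573 1.967
endloop
endfacet
facet normal -0.636 0.589 0.499
outer loop
vertex 0.808 -1.94 2.128
vertex 0.095 -2.573 1.967
vertex 0.643 -2.654 2.76
endloop
endfacet
facet normal 0.930 0.354 0.097
outer loop
vertex 1.564 -2.196 1.58
vertex 1.551 -2.42 2.521
vertex 1.865 -3.067 1.873
endloop
endfacet
facet normal 0.250 0.017 0.968
outer loop
vertex 1.551 -2.42 2.521
vertex 0.643 -2.654 2.76
vertex 1.296 -3.35 2.603
endloop
endfacet
facet normal -0.823 -0.096 0.559
outer loop
vertex 0.643 -2.654 2.76
vertex 0.095 -2.573 1.967
vertex 0.396 -3.444 2.26
endloop
endfacet
facet normal -0.808 0.172 -0.563
outer loop
vertex 0.095 -2.573 1.967
vertex 0.664 -2.29 1.237
vertex 0.409 -3.22 1.319
endloop
endfacet
facet normal 0.276 0.451 -0.849
outer loop
vertex 0.664 -2.29 1.237
vertex 1.564 -2.196 1.58
vertex 1.317 -2.986 1.08
endloop
endfacet
facet normal 0.626 -0.755 0.195
outer loop
vertex 1.152 -3.7 1.712
vertex 1.865 -3.067 1.873
vertex 1.296 -3.35 2.603
endloop
endfacet
facet normal -0.045 -0.927 0.372
outer loop
vertex 1.152 -3.7 1.712
vertex 1.296 -3.35 2.603
vertex 0.396 -3.444 2.26
endloop
endfacet
facet normal -0.448 -0.868 -0.213
outer loop
vertex 1.152 -3.7 1.712
vertex 0.396 -3.444 2.26
vertex 0.409 -3.22 1.319
endloop
endfacet
facet normal -0.028 -0.659 -0.752
outer loop
vertex 1.152 -3.7 1.712
vertex 0.409 -3.22 1.319
vertex 1.317 -2.986 1.08
endloop
endfacet
facet normal 0.636 -0.589 -0.499
outer loop
vertex 1.152 -3.7 1.712
vertex 1.317 -2.986 1.08
vertex 1.865 -3.067 1.873
endloop
endfacet
facet normal 0.808 -0.172 0.563
outer loop
vertex 1.296 -3.35 2.603
vertex 1.865 -3.067 1.873
vertex 1.551 -2.42 2.521
endloop
endfacet
facet normal -0.276 -0.451 0.849
outer loop
vertex 0.396 -3.444 2.26
vertex 1.296 -3.35 2.603
vertex 0.643 -2.654 2.76
endloop
endfacet
facet normal -0.930 -0.354 -0.097
outer loop
vertex 0.409 -3.22 1.319
vertex 0.396 -3.444 2.26
vertex 0.095 -2.573 1.967
endloop
endfacet
facet normal -0.250 -0.017 -0.968
outer loop
vertex 1.317 -2.986 1.08
vertex 0.409 -3.22 1.319
vertex 0.664 -2.29 1.237
endloop
endfacet
facet normal 0.823 0.096 -0.559
outer loop
vertex 1.865 -3.067 1.873
vertex 1.317 -2.986 1.08
vertex 1.564 -2.196 1.58
endloop
endfacet

endsolid


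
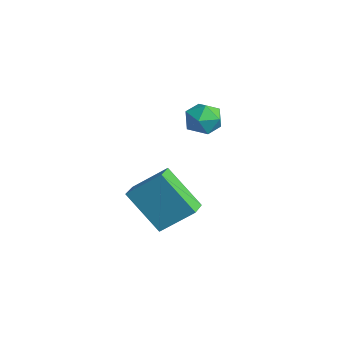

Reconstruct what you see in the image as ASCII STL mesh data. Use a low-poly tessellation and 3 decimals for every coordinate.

solid 
facet normal -0.133 0.965 -0.228
outer loop
vertex 0.718 -1.276 1.527
vertex -0.09 -1.362 1.633
vertex 0.386 -1.147 2.266
endloop
endfacet
facet normal 0.504 0.860 0.076
outer loop
vertex 0.718 -1.276 1.527
vertex 0.386 -1.147 2.266
vertex 1.094 -1.556 2.2
endloop
endfacet
facet normal 0.864 0.389 -0.321
outer loop
vertex 0.718 -1.276 1.527
vertex 1.094 -1.556 2.2
vertex 1.055 -2.024 1.528
endloop
endfacet
facet normal 0.450 0.202 -0.870
outer loop
vertex 0.718 -1.276 1.527
vertex 1.055 -2.024 1.528
vertex 0.323 -1.904 1.177
endloop
endfacet
facet normal -0.166 0.558 -0.813
outer loop
vertex 0.718 -1.276 1.527
vertex 0.323 -1.904 1.177
vertex -0.09 -1.362 1.633
endloop
endfacet
facet normal 0.396 0.570 0.720
outer loop
vertex 1.094 -1.556 2.2
vertex 0.386 -1.147 2.266
vertex 0.517 -1.816 2.723
endloop
endfacet
facet normal -0.635 0.739 0.226
outer loop
vertex 0.386 -1.147 2.266
vertex -0.09 -1.362 1.633
vertex -0.215 -1.696 2.372
endloop
endfacet
facet normal -0.689 0.081 -0.720
outer loop
vertex -0.09 -1.362 1.633
vertex 0.323 -1.904 1.177
vertex -0.254 -2.164 1.7
endloop
endfacet
facet normal 0.309 -0.495 -0.813
outer loop
vertex 0.323 -1.904 1.177
vertex 1.055 -2.024 1.528
vertex 0.454 -2.573 1.634
endloop
endfacet
facet normal 0.978 -0.193 0.078
outer loop
vertex 1.055 -2.024 1.528
vertex 1.094 -1.556 2.2
vertex 0.93 -2.358 2.267
endloop
endfacet
facet normal -0.450 -0.202 0.870
outer loop
vertex 0.122 -2.444 2.373
vertex 0.517 -1.816 2.723
vertex -0.215 -1.696 2.372
endloop
endfacet
facet normal -0.864 -0.389 0.321
outer loop
vertex 0.122 -2.444 2.373
vertex -0.215 -1.696 2.372
vertex -0.254 -2.164 1.7
endloop
endfacet
facet normal -0.504 -0.860 -0.076
outer loop
vertex 0.122 -2.444 2.373
vertex -0.254 -2.164 1.7
vertex 0.454 -2.573 1.634
endloop
endfacet
facet normal 0.133 -0.965 0.228
outer loop
vertex 0.122 -2.444 2.373
vertex 0.454 -2.573 1.634
vertex 0.93 -2.358 2.267
endloop
endfacet
facet normal 0.166 -0.558 0.813
outer loop
vertex 0.122 -2.444 2.373
vertex 0.93 -2.358 2.267
vertex 0.517 -1.816 2.723
endloop
endfacet
facet normal -0.309 0.495 0.813
outer loop
vertex -0.215 -1.696 2.372
vertex 0.517 -1.816 2.723
vertex 0.386 -1.147 2.266
endloop
endfacet
facet normal -0.978 0.193 -0.078
outer loop
vertex -0.254 -2.164 1.7
vertex -0.215 -1.696 2.372
vertex -0.09 -1.362 1.633
endloop
endfacet
facet normal -0.396 -0.570 -0.720
outer loop
vertex 0.454 -2.573 1.634
vertex -0.254 -2.164 1.7
vertex 0.323 -1.904 1.177
endloop
endfacet
facet normal 0.635 -0.739 -0.226
outer loop
vertex 0.93 -2.358 2.267
vertex 0.454 -2.573 1.634
vertex 1.055 -2.024 1.528
endloop
endfacet
facet normal 0.689 -0.081 0.720
outer loop
vertex 0.517 -1.816 2.723
vertex 0.93 -2.358 2.267
vertex 1.094 -1.556 2.2
endloop
endfacet
facet normal -0.594 -0.343 0.727
outer loop
vertex 0.386 -3.618 -0.576
vertex -0.331 -2.944 -0.844
vertex -0.288 -4.773 -1.672
endloop
endfacet
facet normal 0.703 -0.660 0.264
outer loop
vertex 0.991 -4.036 -3.236
vertex 0.386 -3.618 -0.576
vertex -0.288 -4.773 -1.672
endloop
endfacet
facet normal -0.595 -0.343 0.727
outer loop
vertex -0.288 -4.773 -1.672
vertex -0.331 -2.944 -0.844
vertex -1.005 -4.1 -1.941
endloop
endfacet
facet normal -0.390 -0.668 -0.634
outer loop
vertex -1.005 -4.1 -1.941
vertex 0.991 -4.036 -3.236
vertex -0.288 -4.773 -1.672
endloop
endfacet
facet normal 0.391 0.668 0.634
outer loop
vertex 0.386 -3.618 -0.576
vertex 0.948 -2.207 -2.408
vertex -0.331 -2.944 -0.844
endloop
endfacet
facet normal 0.703 -0.660 0.264
outer loop
vertex 1.665 -2.88 -2.139
vertex 0.386 -3.618 -0.576
vertex 0.991 -4.036 -3.236
endloop
endfacet
facet normal 0.389 0.668 0.634
outer loop
vertex 1.665 -2.88 -2.139
vertex 0.948 -2.207 -2.408
vertex 0.386 -3.618 -0.576
endloop
endfacet
facet normal -0.703 0.660 -0.264
outer loop
vertex -0.331 -2.944 -0.844
vertex 0.948 -2.207 -2.408
vertex -1.005 -4.1 -1.941
endloop
endfacet
facet normal -0.390 -0.667 -0.634
outer loop
vertex 0.274 -3.362 -3.504
vertex 0.991 -4.036 -3.236
vertex -1.005 -4.1 -1.941
endloop
endfacet
facet normal -0.703 0.660 -0.264
outer loop
vertex -1.005 -4.1 -1.941
vertex 0.948 -2.207 -2.408
vertex 0.274 -3.362 -3.504
endloop
endfacet
facet normal 0.595 0.343 -0.727
outer loop
vertex 0.274 -3.362 -3.504
vertex 1.665 -2.88 -2.139
vertex 0.991 -4.036 -3.236
endloop
endfacet
facet normal 0.595 0.343 -0.727
outer loop
vertex 0.948 -2.207 -2.408
vertex 1.665 -2.88 -2.139
vertex 0.274 -3.362 -3.504
endloop
endfacet

endsolid


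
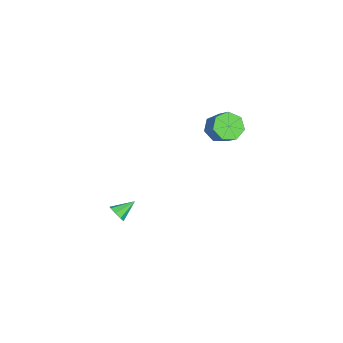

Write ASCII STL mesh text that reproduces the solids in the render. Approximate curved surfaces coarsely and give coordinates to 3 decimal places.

solid 
facet normal 0.472 -0.737 -0.484
outer loop
vertex 3.253 -1.985 -4.558
vertex 2.899 -2.403 -4.267
vertex 2.855 -2.083 -4.797
endloop
endfacet
facet normal 0.059 0.885 -0.462
outer loop
vertex 3.253 -1.985 -4.558
vertex 2.855 -2.083 -4.797
vertex 2.281 -1.437 -3.633
endloop
endfacet
facet normal 0.470 -0.738 -0.484
outer loop
vertex 2.855 -2.083 -4.797
vertex 2.899 -2.403 -4.267
vertex 2.482 -2.368 -4.725
endloop
endfacet
facet normal -0.557 0.579 -0.596
outer loop
vertex 2.855 -2.083 -4.797
vertex 2.482 -2.368 -4.725
vertex 2.281 -1.437 -3.633
endloop
endfacet
facet normal 0.472 -0.736 -0.486
outer loop
vertex 2.482 -2.368 -4.725
vertex 2.899 -2.403 -4.267
vertex 2.354 -2.674 -4.386
endloop
endfacet
facet normal -0.958 0.106 -0.266
outer loop
vertex 2.482 -2.368 -4.725
vertex 2.354 -2.674 -4.386
vertex 2.281 -1.437 -3.633
endloop
endfacet
facet normal 0.472 -0.737 -0.484
outer loop
vertex 2.354 -2.674 -4.386
vertex 2.899 -2.403 -4.267
vertex 2.545 -2.82 -3.977
endloop
endfacet
facet normal -0.908 -0.256 0.333
outer loop
vertex 2.354 -2.674 -4.386
vertex 2.545 -2.82 -3.977
vertex 2.281 -1.437 -3.633
endloop
endfacet
facet normal 0.472 -0.737 -0.484
outer loop
vertex 2.545 -2.82 -3.977
vertex 2.899 -2.403 -4.267
vertex 2.943 -2.722 -3.738
endloop
endfacet
facet normal -0.438 -0.295 0.849
outer loop
vertex 2.545 -2.82 -3.977
vertex 2.943 -2.722 -3.738
vertex 2.281 -1.437 -3.633
endloop
endfacet
facet normal 0.470 -0.738 -0.484
outer loop
vertex 2.943 -2.722 -3.738
vertex 2.899 -2.403 -4.267
vertex 3.316 -2.437 -3.81
endloop
endfacet
facet normal 0.180 0.013 0.984
outer loop
vertex 2.943 -2.722 -3.738
vertex 3.316 -2.437 -3.81
vertex 2.281 -1.437 -3.633
endloop
endfacet
facet normal 0.472 -0.736 -0.486
outer loop
vertex 3.316 -2.437 -3.81
vertex 2.899 -2.403 -4.267
vertex 3.444 -2.131 -4.149
endloop
endfacet
facet normal 0.580 0.484 0.656
outer loop
vertex 3.316 -2.437 -3.81
vertex 3.444 -2.131 -4.149
vertex 2.281 -1.437 -3.633
endloop
endfacet
facet normal 0.472 -0.737 -0.484
outer loop
vertex 3.444 -2.131 -4.149
vertex 2.899 -2.403 -4.267
vertex 3.253 -1.985 -4.558
endloop
endfacet
facet normal 0.530 0.847 0.055
outer loop
vertex 3.444 -2.131 -4.149
vertex 3.253 -1.985 -4.558
vertex 2.281 -1.437 -3.633
endloop
endfacet
facet normal -0.642 -0.406 -0.651
outer loop
vertex 2.88 2.91 2.326
vertex 2.159 3.22 2.844
vertex 2.602 3.653 2.137
endloop
endfacet
facet normal 0.687 0.073 -0.723
outer loop
vertex 2.88 2.91 2.326
vertex 2.602 3.653 2.137
vertex 3.702 3.43 3.159
endloop
endfacet
facet normal 0.687 0.072 -0.723
outer loop
vertex 3.702 3.43 3.159
vertex 2.602 3.653 2.137
vertex 3.424 4.173 2.969
endloop
endfacet
facet normal 0.641 0.406 0.651
outer loop
vertex 3.702 3.43 3.159
vertex 3.424 4.173 2.969
vertex 2.981 3.74 3.676
endloop
endfacet
facet normal -0.641 -0.406 -0.651
outer loop
vertex 2.602 3.653 2.137
vertex 2.159 3.22 2.844
vertex 1.991 4.07 2.479
endloop
endfacet
facet normal 0.162 0.757 -0.633
outer loop
vertex 2.602 3.653 2.137
vertex 1.991 4.07 2.479
vertex 3.424 4.173 2.969
endloop
endfacet
facet normal 0.162 0.758 -0.632
outer loop
vertex 3.424 4.173 2.969
vertex 1.991 4.07 2.479
vertex 2.812 4.59 3.312
endloop
endfacet
facet normal 0.641 0.406 0.651
outer loop
vertex 3.424 4.173 2.969
vertex 2.812 4.59 3.312
vertex 2.981 3.74 3.676
endloop
endfacet
facet normal -0.642 -0.406 -0.650
outer loop
vertex 1.991 4.07 2.479
vertex 2.159 3.22 2.844
vertex 1.506 3.847 3.097
endloop
endfacet
facet normal -0.485 0.872 -0.066
outer loop
vertex 1.991 4.07 2.479
vertex 1.506 3.847 3.097
vertex 2.812 4.59 3.312
endloop
endfacet
facet normal -0.485 0.872 -0.066
outer loop
vertex 2.812 4.59 3.312
vertex 1.506 3.847 3.097
vertex 2.327 4.367 3.929
endloop
endfacet
facet normal 0.641 0.406 0.651
outer loop
vertex 2.812 4.59 3.312
vertex 2.327 4.367 3.929
vertex 2.981 3.74 3.676
endloop
endfacet
facet normal -0.642 -0.406 -0.651
outer loop
vertex 1.506 3.847 3.097
vertex 2.159 3.22 2.844
vertex 1.513 3.152 3.523
endloop
endfacet
facet normal -0.767 0.330 0.551
outer loop
vertex 1.506 3.847 3.097
vertex 1.513 3.152 3.523
vertex 2.327 4.367 3.929
endloop
endfacet
facet normal -0.767 0.329 0.551
outer loop
vertex 2.327 4.367 3.929
vertex 1.513 3.152 3.523
vertex 2.335 3.671 4.356
endloop
endfacet
facet normal 0.641 0.407 0.651
outer loop
vertex 2.327 4.367 3.929
vertex 2.335 3.671 4.356
vertex 2.981 3.74 3.676
endloop
endfacet
facet normal -0.641 -0.406 -0.651
outer loop
vertex 1.513 3.152 3.523
vertex 2.159 3.22 2.844
vertex 2.007 2.508 3.438
endloop
endfacet
facet normal -0.471 -0.461 0.752
outer loop
vertex 1.513 3.152 3.523
vertex 2.007 2.508 3.438
vertex 2.335 3.671 4.356
endloop
endfacet
facet normal -0.471 -0.461 0.752
outer loop
vertex 2.335 3.671 4.356
vertex 2.007 2.508 3.438
vertex 2.828 3.028 4.271
endloop
endfacet
facet normal 0.642 0.406 0.651
outer loop
vertex 2.335 3.671 4.356
vertex 2.828 3.028 4.271
vertex 2.981 3.74 3.676
endloop
endfacet
facet normal -0.642 -0.406 -0.651
outer loop
vertex 2.007 2.508 3.438
vertex 2.159 3.22 2.844
vertex 2.615 2.401 2.905
endloop
endfacet
facet normal 0.180 -0.904 0.387
outer loop
vertex 2.007 2.508 3.438
vertex 2.615 2.401 2.905
vertex 2.828 3.028 4.271
endloop
endfacet
facet normal 0.179 -0.904 0.387
outer loop
vertex 2.828 3.028 4.271
vertex 2.615 2.401 2.905
vertex 3.437 2.92 3.738
endloop
endfacet
facet normal 0.642 0.406 0.651
outer loop
vertex 2.828 3.028 4.271
vertex 3.437 2.92 3.738
vertex 2.981 3.74 3.676
endloop
endfacet
facet normal -0.642 -0.406 -0.651
outer loop
vertex 2.615 2.401 2.905
vertex 2.159 3.22 2.844
vertex 2.88 2.91 2.326
endloop
endfacet
facet normal 0.694 -0.668 -0.269
outer loop
vertex 2.615 2.401 2.905
vertex 2.88 2.91 2.326
vertex 3.437 2.92 3.738
endloop
endfacet
facet normal 0.695 -0.667 -0.269
outer loop
vertex 3.437 2.92 3.738
vertex 2.88 2.91 2.326
vertex 3.702 3.43 3.159
endloop
endfacet
facet normal 0.641 0.406 0.651
outer loop
vertex 3.437 2.92 3.738
vertex 3.702 3.43 3.159
vertex 2.981 3.74 3.676
endloop
endfacet

endsolid


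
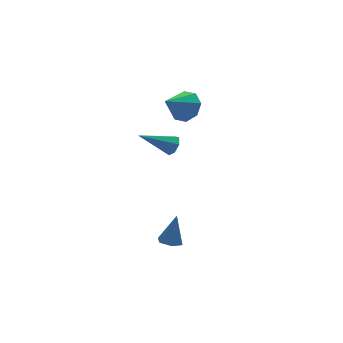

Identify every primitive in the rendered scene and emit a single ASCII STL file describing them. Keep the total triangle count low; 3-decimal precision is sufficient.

solid 
facet normal -0.283 -0.164 -0.945
outer loop
vertex 1.968 -1.427 -3.378
vertex 1.593 -0.999 -3.34
vertex 2.125 -0.897 -3.517
endloop
endfacet
facet normal 0.961 -0.260 0.096
outer loop
vertex 1.968 -1.427 -3.378
vertex 2.125 -0.897 -3.517
vertex 2.007 -0.761 -1.96
endloop
endfacet
facet normal -0.283 -0.164 -0.945
outer loop
vertex 2.125 -0.897 -3.517
vertex 1.593 -0.999 -3.34
vertex 1.75 -0.469 -3.479
endloop
endfacet
facet normal 0.752 0.659 -0.001
outer loop
vertex 2.125 -0.897 -3.517
vertex 1.75 -0.469 -3.479
vertex 2.007 -0.761 -1.96
endloop
endfacet
facet normal -0.284 -0.163 -0.945
outer loop
vertex 1.75 -0.469 -3.479
vertex 1.593 -0.999 -3.34
vertex 1.218 -0.572 -3.301
endloop
endfacet
facet normal -0.119 0.971 0.207
outer loop
vertex 1.75 -0.469 -3.479
vertex 1.218 -0.572 -3.301
vertex 2.007 -0.761 -1.96
endloop
endfacet
facet normal -0.284 -0.163 -0.945
outer loop
vertex 1.218 -0.572 -3.301
vertex 1.593 -0.999 -3.34
vertex 1.061 -1.102 -3.162
endloop
endfacet
facet normal -0.779 0.365 0.510
outer loop
vertex 1.218 -0.572 -3.301
vertex 1.061 -1.102 -3.162
vertex 2.007 -0.761 -1.96
endloop
endfacet
facet normal -0.284 -0.163 -0.945
outer loop
vertex 1.061 -1.102 -3.162
vertex 1.593 -0.999 -3.34
vertex 1.436 -1.529 -3.201
endloop
endfacet
facet normal -0.570 -0.556 0.606
outer loop
vertex 1.061 -1.102 -3.162
vertex 1.436 -1.529 -3.201
vertex 2.007 -0.761 -1.96
endloop
endfacet
facet normal -0.283 -0.164 -0.945
outer loop
vertex 1.436 -1.529 -3.201
vertex 1.593 -0.999 -3.34
vertex 1.968 -1.427 -3.378
endloop
endfacet
facet normal 0.299 -0.867 0.399
outer loop
vertex 1.436 -1.529 -3.201
vertex 1.968 -1.427 -3.378
vertex 2.007 -0.761 -1.96
endloop
endfacet
facet normal 0.851 -0.177 -0.495
outer loop
vertex 2.76 1.166 1.646
vertex 2.522 0.778 1.375
vertex 2.558 1.293 1.253
endloop
endfacet
facet normal 0.049 0.958 0.284
outer loop
vertex 2.76 1.166 1.646
vertex 2.558 1.293 1.253
vertex 1.058 1.082 2.225
endloop
endfacet
facet normal 0.852 -0.176 -0.493
outer loop
vertex 2.558 1.293 1.253
vertex 2.522 0.778 1.375
vertex 2.329 1.031 0.951
endloop
endfacet
facet normal -0.387 0.821 -0.419
outer loop
vertex 2.558 1.293 1.253
vertex 2.329 1.031 0.951
vertex 1.058 1.082 2.225
endloop
endfacet
facet normal 0.851 -0.178 -0.494
outer loop
vertex 2.329 1.031 0.951
vertex 2.522 0.778 1.375
vertex 2.245 0.579 0.969
endloop
endfacet
facet normal -0.702 0.102 -0.705
outer loop
vertex 2.329 1.031 0.951
vertex 2.245 0.579 0.969
vertex 1.058 1.082 2.225
endloop
endfacet
facet normal 0.851 -0.176 -0.494
outer loop
vertex 2.245 0.579 0.969
vertex 2.522 0.778 1.375
vertex 2.37 0.277 1.292
endloop
endfacet
facet normal -0.660 -0.659 -0.360
outer loop
vertex 2.245 0.579 0.969
vertex 2.37 0.277 1.292
vertex 1.058 1.082 2.225
endloop
endfacet
facet normal 0.851 -0.176 -0.495
outer loop
vertex 2.37 0.277 1.292
vertex 2.522 0.778 1.375
vertex 2.61 0.352 1.678
endloop
endfacet
facet normal -0.293 -0.888 0.355
outer loop
vertex 2.37 0.277 1.292
vertex 2.61 0.352 1.678
vertex 1.058 1.082 2.225
endloop
endfacet
facet normal 0.851 -0.176 -0.494
outer loop
vertex 2.61 0.352 1.678
vertex 2.522 0.778 1.375
vertex 2.783 0.748 1.835
endloop
endfacet
facet normal 0.124 -0.412 0.903
outer loop
vertex 2.61 0.352 1.678
vertex 2.783 0.748 1.835
vertex 1.058 1.082 2.225
endloop
endfacet
facet normal 0.851 -0.177 -0.494
outer loop
vertex 2.783 0.748 1.835
vertex 2.522 0.778 1.375
vertex 2.76 1.166 1.646
endloop
endfacet
facet normal 0.276 0.409 0.870
outer loop
vertex 2.783 0.748 1.835
vertex 2.76 1.166 1.646
vertex 1.058 1.082 2.225
endloop
endfacet
facet normal 0.767 0.269 -0.582
outer loop
vertex 4.146 1.489 3.162
vertex 3.654 2.048 2.772
vertex 4.157 2.067 3.444
endloop
endfacet
facet normal 0.209 -0.432 0.877
outer loop
vertex 4.146 1.489 3.162
vertex 4.157 2.067 3.444
vertex 2.526 1.652 3.628
endloop
endfacet
facet normal 0.767 0.270 -0.582
outer loop
vertex 4.157 2.067 3.444
vertex 3.654 2.048 2.772
vertex 3.874 2.633 3.333
endloop
endfacet
facet normal 0.054 0.218 0.974
outer loop
vertex 4.157 2.067 3.444
vertex 3.874 2.633 3.333
vertex 2.526 1.652 3.628
endloop
endfacet
facet normal 0.767 0.270 -0.582
outer loop
vertex 3.874 2.633 3.333
vertex 3.654 2.048 2.772
vertex 3.462 2.857 2.894
endloop
endfacet
facet normal -0.341 0.668 0.661
outer loop
vertex 3.874 2.633 3.333
vertex 3.462 2.857 2.894
vertex 2.526 1.652 3.628
endloop
endfacet
facet normal 0.767 0.270 -0.582
outer loop
vertex 3.462 2.857 2.894
vertex 3.654 2.048 2.772
vertex 3.162 2.607 2.383
endloop
endfacet
facet normal -0.748 0.653 0.119
outer loop
vertex 3.462 2.857 2.894
vertex 3.162 2.607 2.383
vertex 2.526 1.652 3.628
endloop
endfacet
facet normal 0.767 0.270 -0.582
outer loop
vertex 3.162 2.607 2.383
vertex 3.654 2.048 2.772
vertex 3.15 2.03 2.1
endloop
endfacet
facet normal -0.925 0.182 -0.333
outer loop
vertex 3.162 2.607 2.383
vertex 3.15 2.03 2.1
vertex 2.526 1.652 3.628
endloop
endfacet
facet normal 0.767 0.270 -0.582
outer loop
vertex 3.15 2.03 2.1
vertex 3.654 2.048 2.772
vertex 3.434 1.463 2.211
endloop
endfacet
facet normal -0.770 -0.470 -0.431
outer loop
vertex 3.15 2.03 2.1
vertex 3.434 1.463 2.211
vertex 2.526 1.652 3.628
endloop
endfacet
facet normal 0.768 0.269 -0.582
outer loop
vertex 3.434 1.463 2.211
vertex 3.654 2.048 2.772
vertex 3.846 1.239 2.651
endloop
endfacet
facet normal -0.375 -0.920 -0.117
outer loop
vertex 3.434 1.463 2.211
vertex 3.846 1.239 2.651
vertex 2.526 1.652 3.628
endloop
endfacet
facet normal 0.767 0.269 -0.582
outer loop
vertex 3.846 1.239 2.651
vertex 3.654 2.048 2.772
vertex 4.146 1.489 3.162
endloop
endfacet
facet normal 0.031 -0.905 0.424
outer loop
vertex 3.846 1.239 2.651
vertex 4.146 1.489 3.162
vertex 2.526 1.652 3.628
endloop
endfacet

endsolid
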